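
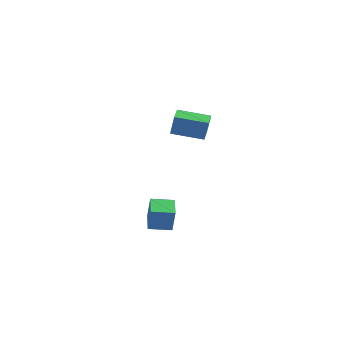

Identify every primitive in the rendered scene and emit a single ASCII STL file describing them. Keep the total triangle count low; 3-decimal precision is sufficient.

solid 
facet normal -0.598 0.764 0.245
outer loop
vertex -4.304 3.518 2.982
vertex -3.08 4.578 2.664
vertex -4.684 3.601 1.794
endloop
endfacet
facet normal -0.742 -0.642 0.193
outer loop
vertex -4.2 2.982 1.596
vertex -4.304 3.518 2.982
vertex -4.684 3.601 1.794
endloop
endfacet
facet normal -0.598 0.764 0.245
outer loop
vertex -4.684 3.601 1.794
vertex -3.08 4.578 2.664
vertex -3.46 4.661 1.476
endloop
endfacet
facet normal -0.304 0.066 -0.950
outer loop
vertex -3.46 4.661 1.476
vertex -4.2 2.982 1.596
vertex -4.684 3.601 1.794
endloop
endfacet
facet normal 0.304 -0.066 0.950
outer loop
vertex -4.304 3.518 2.982
vertex -2.596 3.959 2.466
vertex -3.08 4.578 2.664
endloop
endfacet
facet normal -0.742 -0.642 0.193
outer loop
vertex -3.82 2.899 2.784
vertex -4.304 3.518 2.982
vertex -4.2 2.982 1.596
endloop
endfacet
facet normal 0.304 -0.066 0.950
outer loop
vertex -3.82 2.899 2.784
vertex -2.596 3.959 2.466
vertex -4.304 3.518 2.982
endloop
endfacet
facet normal 0.742 0.642 -0.193
outer loop
vertex -3.08 4.578 2.664
vertex -2.596 3.959 2.466
vertex -3.46 4.661 1.476
endloop
endfacet
facet normal -0.304 0.066 -0.950
outer loop
vertex -2.976 4.042 1.278
vertex -4.2 2.982 1.596
vertex -3.46 4.661 1.476
endloop
endfacet
facet normal 0.742 0.642 -0.193
outer loop
vertex -3.46 4.661 1.476
vertex -2.596 3.959 2.466
vertex -2.976 4.042 1.278
endloop
endfacet
facet normal 0.598 -0.764 -0.245
outer loop
vertex -2.976 4.042 1.278
vertex -3.82 2.899 2.784
vertex -4.2 2.982 1.596
endloop
endfacet
facet normal 0.598 -0.764 -0.245
outer loop
vertex -2.596 3.959 2.466
vertex -3.82 2.899 2.784
vertex -2.976 4.042 1.278
endloop
endfacet
facet normal -0.735 0.621 0.274
outer loop
vertex 0.35 -2.253 0.263
vertex 1.014 -1.42 0.156
vertex 0.009 -2.133 -0.923
endloop
endfacet
facet normal -0.620 -0.778 0.100
outer loop
vertex 0.846 -2.84 -1.236
vertex 0.35 -2.253 0.263
vertex 0.009 -2.133 -0.923
endloop
endfacet
facet normal -0.735 0.620 0.275
outer loop
vertex 0.009 -2.133 -0.923
vertex 1.014 -1.42 0.156
vertex 0.672 -1.3 -1.03
endloop
endfacet
facet normal -0.276 0.097 -0.956
outer loop
vertex 0.672 -1.3 -1.03
vertex 0.846 -2.84 -1.236
vertex 0.009 -2.133 -0.923
endloop
endfacet
facet normal 0.276 -0.097 0.956
outer loop
vertex 0.35 -2.253 0.263
vertex 1.851 -2.127 -0.157
vertex 1.014 -1.42 0.156
endloop
endfacet
facet normal -0.620 -0.779 0.100
outer loop
vertex 1.188 -2.96 -0.05
vertex 0.35 -2.253 0.263
vertex 0.846 -2.84 -1.236
endloop
endfacet
facet normal 0.276 -0.097 0.956
outer loop
vertex 1.188 -2.96 -0.05
vertex 1.851 -2.127 -0.157
vertex 0.35 -2.253 0.263
endloop
endfacet
facet normal 0.620 0.778 -0.100
outer loop
vertex 1.014 -1.42 0.156
vertex 1.851 -2.127 -0.157
vertex 0.672 -1.3 -1.03
endloop
endfacet
facet normal -0.276 0.097 -0.956
outer loop
vertex 1.51 -2.007 -1.343
vertex 0.846 -2.84 -1.236
vertex 0.672 -1.3 -1.03
endloop
endfacet
facet normal 0.620 0.779 -0.099
outer loop
vertex 0.672 -1.3 -1.03
vertex 1.851 -2.127 -0.157
vertex 1.51 -2.007 -1.343
endloop
endfacet
facet normal 0.734 -0.621 -0.275
outer loop
vertex 1.51 -2.007 -1.343
vertex 1.188 -2.96 -0.05
vertex 0.846 -2.84 -1.236
endloop
endfacet
facet normal 0.735 -0.620 -0.274
outer loop
vertex 1.851 -2.127 -0.157
vertex 1.188 -2.96 -0.05
vertex 1.51 -2.007 -1.343
endloop
endfacet

endsolid


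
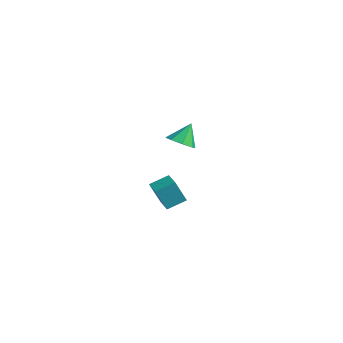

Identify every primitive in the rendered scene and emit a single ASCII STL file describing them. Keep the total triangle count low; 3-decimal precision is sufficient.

solid 
facet normal 0.078 -0.594 -0.801
outer loop
vertex 4.653 -0.679 3.431
vertex 4.003 -0.284 3.075
vertex 4.836 -0.175 3.075
endloop
endfacet
facet normal 0.792 0.134 0.596
outer loop
vertex 4.653 -0.679 3.431
vertex 4.836 -0.175 3.075
vertex 3.897 0.524 4.165
endloop
endfacet
facet normal 0.078 -0.593 -0.802
outer loop
vertex 4.836 -0.175 3.075
vertex 4.003 -0.284 3.075
vertex 4.53 0.265 2.72
endloop
endfacet
facet normal 0.723 0.662 0.198
outer loop
vertex 4.836 -0.175 3.075
vertex 4.53 0.265 2.72
vertex 3.897 0.524 4.165
endloop
endfacet
facet normal 0.078 -0.593 -0.801
outer loop
vertex 4.53 0.265 2.72
vertex 4.003 -0.284 3.075
vertex 3.916 0.384 2.572
endloop
endfacet
facet normal 0.209 0.974 -0.083
outer loop
vertex 4.53 0.265 2.72
vertex 3.916 0.384 2.572
vertex 3.897 0.524 4.165
endloop
endfacet
facet normal 0.076 -0.593 -0.801
outer loop
vertex 3.916 0.384 2.572
vertex 4.003 -0.284 3.075
vertex 3.352 0.112 2.72
endloop
endfacet
facet normal -0.451 0.889 -0.083
outer loop
vertex 3.916 0.384 2.572
vertex 3.352 0.112 2.72
vertex 3.897 0.524 4.165
endloop
endfacet
facet normal 0.077 -0.593 -0.802
outer loop
vertex 3.352 0.112 2.72
vertex 4.003 -0.284 3.075
vertex 3.17 -0.392 3.075
endloop
endfacet
facet normal -0.869 0.454 0.198
outer loop
vertex 3.352 0.112 2.72
vertex 3.17 -0.392 3.075
vertex 3.897 0.524 4.165
endloop
endfacet
facet normal 0.077 -0.594 -0.801
outer loop
vertex 3.17 -0.392 3.075
vertex 4.003 -0.284 3.075
vertex 3.475 -0.832 3.431
endloop
endfacet
facet normal -0.800 -0.073 0.595
outer loop
vertex 3.17 -0.392 3.075
vertex 3.475 -0.832 3.431
vertex 3.897 0.524 4.165
endloop
endfacet
facet normal 0.077 -0.594 -0.801
outer loop
vertex 3.475 -0.832 3.431
vertex 4.003 -0.284 3.075
vertex 4.089 -0.951 3.578
endloop
endfacet
facet normal -0.285 -0.386 0.877
outer loop
vertex 3.475 -0.832 3.431
vertex 4.089 -0.951 3.578
vertex 3.897 0.524 4.165
endloop
endfacet
facet normal 0.078 -0.594 -0.801
outer loop
vertex 4.089 -0.951 3.578
vertex 4.003 -0.284 3.075
vertex 4.653 -0.679 3.431
endloop
endfacet
facet normal 0.374 -0.301 0.878
outer loop
vertex 4.089 -0.951 3.578
vertex 4.653 -0.679 3.431
vertex 3.897 0.524 4.165
endloop
endfacet
facet normal -0.929 0.357 -0.095
outer loop
vertex -0.953 1.553 -3.242
vertex -0.585 2.637 -2.767
vertex -0.604 2.074 -4.703
endloop
endfacet
facet normal -0.297 -0.875 -0.383
outer loop
vertex 0.465 1.663 -4.593
vertex -0.953 1.553 -3.242
vertex -0.604 2.074 -4.703
endloop
endfacet
facet normal -0.929 0.358 -0.095
outer loop
vertex -0.604 2.074 -4.703
vertex -0.585 2.637 -2.767
vertex -0.235 3.158 -4.228
endloop
endfacet
facet normal 0.220 0.328 -0.919
outer loop
vertex -0.235 3.158 -4.228
vertex 0.465 1.663 -4.593
vertex -0.604 2.074 -4.703
endloop
endfacet
facet normal -0.221 -0.328 0.919
outer loop
vertex -0.953 1.553 -3.242
vertex 0.484 2.226 -2.657
vertex -0.585 2.637 -2.767
endloop
endfacet
facet normal -0.297 -0.875 -0.383
outer loop
vertex 0.115 1.142 -3.132
vertex -0.953 1.553 -3.242
vertex 0.465 1.663 -4.593
endloop
endfacet
facet normal -0.221 -0.327 0.919
outer loop
vertex 0.115 1.142 -3.132
vertex 0.484 2.226 -2.657
vertex -0.953 1.553 -3.242
endloop
endfacet
facet normal 0.297 0.875 0.383
outer loop
vertex -0.585 2.637 -2.767
vertex 0.484 2.226 -2.657
vertex -0.235 3.158 -4.228
endloop
endfacet
facet normal 0.221 0.328 -0.919
outer loop
vertex 0.833 2.747 -4.118
vertex 0.465 1.663 -4.593
vertex -0.235 3.158 -4.228
endloop
endfacet
facet normal 0.297 0.875 0.383
outer loop
vertex -0.235 3.158 -4.228
vertex 0.484 2.226 -2.657
vertex 0.833 2.747 -4.118
endloop
endfacet
facet normal 0.929 -0.357 0.095
outer loop
vertex 0.833 2.747 -4.118
vertex 0.115 1.142 -3.132
vertex 0.465 1.663 -4.593
endloop
endfacet
facet normal 0.929 -0.358 0.094
outer loop
vertex 0.484 2.226 -2.657
vertex 0.115 1.142 -3.132
vertex 0.833 2.747 -4.118
endloop
endfacet

endsolid


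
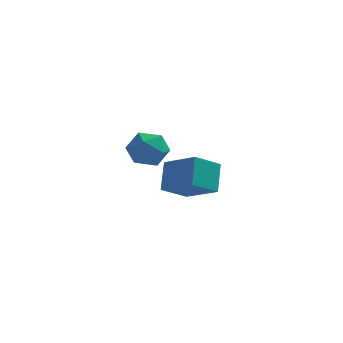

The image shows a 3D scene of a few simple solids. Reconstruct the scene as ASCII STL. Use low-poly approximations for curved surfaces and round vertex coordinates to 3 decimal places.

solid 
facet normal 0.024 -0.118 0.993
outer loop
vertex 0.154 -3.476 3.902
vertex 0.525 -4.396 3.784
vertex 1.143 -3.614 3.862
endloop
endfacet
facet normal 0.112 0.568 0.815
outer loop
vertex 0.154 -3.476 3.902
vertex 1.143 -3.614 3.862
vertex 0.727 -2.843 3.382
endloop
endfacet
facet normal -0.457 0.774 0.438
outer loop
vertex 0.154 -3.476 3.902
vertex 0.727 -2.843 3.382
vertex -0.147 -3.148 3.008
endloop
endfacet
facet normal -0.899 0.216 0.382
outer loop
vertex 0.154 -3.476 3.902
vertex -0.147 -3.148 3.008
vertex -0.272 -4.108 3.256
endloop
endfacet
facet normal -0.602 -0.336 0.725
outer loop
vertex 0.154 -3.476 3.902
vertex -0.272 -4.108 3.256
vertex 0.525 -4.396 3.784
endloop
endfacet
facet normal 0.685 0.614 0.392
outer loop
vertex 0.727 -2.843 3.382
vertex 1.143 -3.614 3.862
vertex 1.452 -3.372 2.944
endloop
endfacet
facet normal 0.541 -0.495 0.680
outer loop
vertex 1.143 -3.614 3.862
vertex 0.525 -4.396 3.784
vertex 1.327 -4.332 3.192
endloop
endfacet
facet normal -0.470 -0.848 0.247
outer loop
vertex 0.525 -4.396 3.784
vertex -0.272 -4.108 3.256
vertex 0.453 -4.637 2.818
endloop
endfacet
facet normal -0.950 0.044 -0.308
outer loop
vertex -0.272 -4.108 3.256
vertex -0.147 -3.148 3.008
vertex 0.037 -3.866 2.338
endloop
endfacet
facet normal -0.237 0.947 -0.219
outer loop
vertex -0.147 -3.148 3.008
vertex 0.727 -2.843 3.382
vertex 0.655 -3.084 2.416
endloop
endfacet
facet normal 0.899 -0.216 -0.382
outer loop
vertex 1.026 -4.004 2.298
vertex 1.452 -3.372 2.944
vertex 1.327 -4.332 3.192
endloop
endfacet
facet normal 0.457 -0.774 -0.438
outer loop
vertex 1.026 -4.004 2.298
vertex 1.327 -4.332 3.192
vertex 0.453 -4.637 2.818
endloop
endfacet
facet normal -0.112 -0.568 -0.815
outer loop
vertex 1.026 -4.004 2.298
vertex 0.453 -4.637 2.818
vertex 0.037 -3.866 2.338
endloop
endfacet
facet normal -0.024 0.118 -0.993
outer loop
vertex 1.026 -4.004 2.298
vertex 0.037 -3.866 2.338
vertex 0.655 -3.084 2.416
endloop
endfacet
facet normal 0.602 0.336 -0.725
outer loop
vertex 1.026 -4.004 2.298
vertex 0.655 -3.084 2.416
vertex 1.452 -3.372 2.944
endloop
endfacet
facet normal 0.950 -0.044 0.308
outer loop
vertex 1.327 -4.332 3.192
vertex 1.452 -3.372 2.944
vertex 1.143 -3.614 3.862
endloop
endfacet
facet normal 0.237 -0.947 0.219
outer loop
vertex 0.453 -4.637 2.818
vertex 1.327 -4.332 3.192
vertex 0.525 -4.396 3.784
endloop
endfacet
facet normal -0.685 -0.614 -0.392
outer loop
vertex 0.037 -3.866 2.338
vertex 0.453 -4.637 2.818
vertex -0.272 -4.108 3.256
endloop
endfacet
facet normal -0.541 0.495 -0.680
outer loop
vertex 0.655 -3.084 2.416
vertex 0.037 -3.866 2.338
vertex -0.147 -3.148 3.008
endloop
endfacet
facet normal 0.470 0.848 -0.247
outer loop
vertex 1.452 -3.372 2.944
vertex 0.655 -3.084 2.416
vertex 0.727 -2.843 3.382
endloop
endfacet
facet normal -0.622 -0.605 0.497
outer loop
vertex 1.831 0.659 0.899
vertex 0.29 1.565 0.072
vertex 1.872 -0.395 -0.332
endloop
endfacet
facet normal 0.782 -0.460 0.420
outer loop
vertex 2.85 0.555 -1.112
vertex 1.831 0.659 0.899
vertex 1.872 -0.395 -0.332
endloop
endfacet
facet normal -0.623 -0.605 0.497
outer loop
vertex 1.872 -0.395 -0.332
vertex 0.29 1.565 0.072
vertex 0.331 0.512 -1.159
endloop
endfacet
facet normal 0.025 -0.650 -0.760
outer loop
vertex 0.331 0.512 -1.159
vertex 2.85 0.555 -1.112
vertex 1.872 -0.395 -0.332
endloop
endfacet
facet normal -0.026 0.650 0.760
outer loop
vertex 1.831 0.659 0.899
vertex 1.268 2.515 -0.708
vertex 0.29 1.565 0.072
endloop
endfacet
facet normal 0.782 -0.461 0.420
outer loop
vertex 2.809 1.608 0.119
vertex 1.831 0.659 0.899
vertex 2.85 0.555 -1.112
endloop
endfacet
facet normal -0.025 0.650 0.760
outer loop
vertex 2.809 1.608 0.119
vertex 1.268 2.515 -0.708
vertex 1.831 0.659 0.899
endloop
endfacet
facet normal -0.782 0.460 -0.420
outer loop
vertex 0.29 1.565 0.072
vertex 1.268 2.515 -0.708
vertex 0.331 0.512 -1.159
endloop
endfacet
facet normal 0.025 -0.650 -0.759
outer loop
vertex 1.309 1.461 -1.939
vertex 2.85 0.555 -1.112
vertex 0.331 0.512 -1.159
endloop
endfacet
facet normal -0.782 0.460 -0.420
outer loop
vertex 0.331 0.512 -1.159
vertex 1.268 2.515 -0.708
vertex 1.309 1.461 -1.939
endloop
endfacet
facet normal 0.622 0.605 -0.497
outer loop
vertex 1.309 1.461 -1.939
vertex 2.809 1.608 0.119
vertex 2.85 0.555 -1.112
endloop
endfacet
facet normal 0.623 0.605 -0.497
outer loop
vertex 1.268 2.515 -0.708
vertex 2.809 1.608 0.119
vertex 1.309 1.461 -1.939
endloop
endfacet

endsolid


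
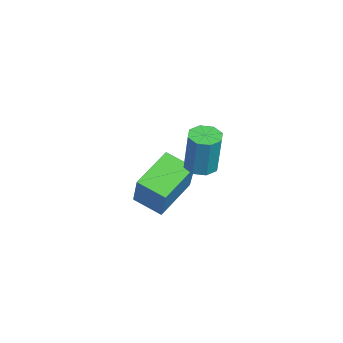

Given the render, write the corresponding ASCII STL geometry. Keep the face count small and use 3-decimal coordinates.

solid 
facet normal -0.171 -0.069 -0.983
outer loop
vertex 4.144 2.336 -0.379
vertex 3.456 2.17 -0.248
vertex 3.82 2.782 -0.354
endloop
endfacet
facet normal 0.791 0.585 -0.179
outer loop
vertex 4.144 2.336 -0.379
vertex 3.82 2.782 -0.354
vertex 4.492 2.477 1.616
endloop
endfacet
facet normal 0.791 0.586 -0.179
outer loop
vertex 4.492 2.477 1.616
vertex 3.82 2.782 -0.354
vertex 4.168 2.922 1.641
endloop
endfacet
facet normal 0.172 0.070 0.983
outer loop
vertex 4.492 2.477 1.616
vertex 4.168 2.922 1.641
vertex 3.804 2.31 1.748
endloop
endfacet
facet normal -0.170 -0.069 -0.983
outer loop
vertex 3.82 2.782 -0.354
vertex 3.456 2.17 -0.248
vertex 3.283 2.868 -0.267
endloop
endfacet
facet normal 0.143 0.985 -0.094
outer loop
vertex 3.82 2.782 -0.354
vertex 3.283 2.868 -0.267
vertex 4.168 2.922 1.641
endloop
endfacet
facet normal 0.144 0.985 -0.095
outer loop
vertex 4.168 2.922 1.641
vertex 3.283 2.868 -0.267
vertex 3.631 3.009 1.728
endloop
endfacet
facet normal 0.171 0.070 0.983
outer loop
vertex 4.168 2.922 1.641
vertex 3.631 3.009 1.728
vertex 3.804 2.31 1.748
endloop
endfacet
facet normal -0.172 -0.069 -0.983
outer loop
vertex 3.283 2.868 -0.267
vertex 3.456 2.17 -0.248
vertex 2.847 2.546 -0.168
endloop
endfacet
facet normal -0.587 0.808 0.045
outer loop
vertex 3.283 2.868 -0.267
vertex 2.847 2.546 -0.168
vertex 3.631 3.009 1.728
endloop
endfacet
facet normal -0.588 0.808 0.046
outer loop
vertex 3.631 3.009 1.728
vertex 2.847 2.546 -0.168
vertex 3.195 2.686 1.827
endloop
endfacet
facet normal 0.171 0.070 0.983
outer loop
vertex 3.631 3.009 1.728
vertex 3.195 2.686 1.827
vertex 3.804 2.31 1.748
endloop
endfacet
facet normal -0.172 -0.069 -0.983
outer loop
vertex 2.847 2.546 -0.168
vertex 3.456 2.17 -0.248
vertex 2.768 2.003 -0.116
endloop
endfacet
facet normal -0.975 0.157 0.159
outer loop
vertex 2.847 2.546 -0.168
vertex 2.768 2.003 -0.116
vertex 3.195 2.686 1.827
endloop
endfacet
facet normal -0.975 0.157 0.159
outer loop
vertex 3.195 2.686 1.827
vertex 2.768 2.003 -0.116
vertex 3.116 2.144 1.879
endloop
endfacet
facet normal 0.170 0.069 0.983
outer loop
vertex 3.195 2.686 1.827
vertex 3.116 2.144 1.879
vertex 3.804 2.31 1.748
endloop
endfacet
facet normal -0.172 -0.070 -0.983
outer loop
vertex 2.768 2.003 -0.116
vertex 3.456 2.17 -0.248
vertex 3.092 1.558 -0.141
endloop
endfacet
facet normal -0.791 -0.586 0.179
outer loop
vertex 2.768 2.003 -0.116
vertex 3.092 1.558 -0.141
vertex 3.116 2.144 1.879
endloop
endfacet
facet normal -0.791 -0.585 0.179
outer loop
vertex 3.116 2.144 1.879
vertex 3.092 1.558 -0.141
vertex 3.44 1.698 1.854
endloop
endfacet
facet normal 0.171 0.069 0.983
outer loop
vertex 3.116 2.144 1.879
vertex 3.44 1.698 1.854
vertex 3.804 2.31 1.748
endloop
endfacet
facet normal -0.171 -0.070 -0.983
outer loop
vertex 3.092 1.558 -0.141
vertex 3.456 2.17 -0.248
vertex 3.629 1.471 -0.228
endloop
endfacet
facet normal -0.144 -0.985 0.094
outer loop
vertex 3.092 1.558 -0.141
vertex 3.629 1.471 -0.228
vertex 3.44 1.698 1.854
endloop
endfacet
facet normal -0.142 -0.985 0.094
outer loop
vertex 3.44 1.698 1.854
vertex 3.629 1.471 -0.228
vertex 3.977 1.612 1.767
endloop
endfacet
facet normal 0.170 0.069 0.983
outer loop
vertex 3.44 1.698 1.854
vertex 3.977 1.612 1.767
vertex 3.804 2.31 1.748
endloop
endfacet
facet normal -0.171 -0.070 -0.983
outer loop
vertex 3.629 1.471 -0.228
vertex 3.456 2.17 -0.248
vertex 4.065 1.794 -0.327
endloop
endfacet
facet normal 0.588 -0.808 -0.045
outer loop
vertex 3.629 1.471 -0.228
vertex 4.065 1.794 -0.327
vertex 3.977 1.612 1.767
endloop
endfacet
facet normal 0.587 -0.808 -0.046
outer loop
vertex 3.977 1.612 1.767
vertex 4.065 1.794 -0.327
vertex 4.413 1.934 1.668
endloop
endfacet
facet normal 0.172 0.069 0.983
outer loop
vertex 3.977 1.612 1.767
vertex 4.413 1.934 1.668
vertex 3.804 2.31 1.748
endloop
endfacet
facet normal -0.170 -0.069 -0.983
outer loop
vertex 4.065 1.794 -0.327
vertex 3.456 2.17 -0.248
vertex 4.144 2.336 -0.379
endloop
endfacet
facet normal 0.975 -0.157 -0.159
outer loop
vertex 4.065 1.794 -0.327
vertex 4.144 2.336 -0.379
vertex 4.413 1.934 1.668
endloop
endfacet
facet normal 0.975 -0.157 -0.159
outer loop
vertex 4.413 1.934 1.668
vertex 4.144 2.336 -0.379
vertex 4.492 2.477 1.616
endloop
endfacet
facet normal 0.172 0.069 0.983
outer loop
vertex 4.413 1.934 1.668
vertex 4.492 2.477 1.616
vertex 3.804 2.31 1.748
endloop
endfacet
facet normal -0.515 -0.058 -0.855
outer loop
vertex 0.241 -0.46 -4.486
vertex -1.245 0.819 -3.678
vertex 0.957 0.694 -4.995
endloop
endfacet
facet normal 0.701 -0.603 -0.381
outer loop
vertex 2.085 0.821 -3.122
vertex 0.241 -0.46 -4.486
vertex 0.957 0.694 -4.995
endloop
endfacet
facet normal -0.515 -0.057 -0.855
outer loop
vertex 0.957 0.694 -4.995
vertex -1.245 0.819 -3.678
vertex -0.528 1.973 -4.187
endloop
endfacet
facet normal 0.494 0.795 -0.351
outer loop
vertex -0.528 1.973 -4.187
vertex 2.085 0.821 -3.122
vertex 0.957 0.694 -4.995
endloop
endfacet
facet normal -0.494 -0.796 0.351
outer loop
vertex 0.241 -0.46 -4.486
vertex -0.117 0.946 -1.805
vertex -1.245 0.819 -3.678
endloop
endfacet
facet normal 0.701 -0.603 -0.381
outer loop
vertex 1.368 -0.333 -2.613
vertex 0.241 -0.46 -4.486
vertex 2.085 0.821 -3.122
endloop
endfacet
facet normal -0.494 -0.795 0.351
outer loop
vertex 1.368 -0.333 -2.613
vertex -0.117 0.946 -1.805
vertex 0.241 -0.46 -4.486
endloop
endfacet
facet normal -0.701 0.603 0.381
outer loop
vertex -1.245 0.819 -3.678
vertex -0.117 0.946 -1.805
vertex -0.528 1.973 -4.187
endloop
endfacet
facet normal 0.494 0.796 -0.351
outer loop
vertex 0.599 2.1 -2.314
vertex 2.085 0.821 -3.122
vertex -0.528 1.973 -4.187
endloop
endfacet
facet normal -0.701 0.603 0.381
outer loop
vertex -0.528 1.973 -4.187
vertex -0.117 0.946 -1.805
vertex 0.599 2.1 -2.314
endloop
endfacet
facet normal 0.515 0.058 0.855
outer loop
vertex 0.599 2.1 -2.314
vertex 1.368 -0.333 -2.613
vertex 2.085 0.821 -3.122
endloop
endfacet
facet normal 0.515 0.058 0.855
outer loop
vertex -0.117 0.946 -1.805
vertex 1.368 -0.333 -2.613
vertex 0.599 2.1 -2.314
endloop
endfacet

endsolid


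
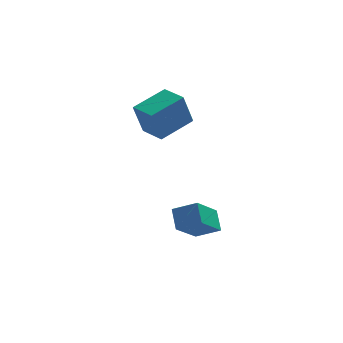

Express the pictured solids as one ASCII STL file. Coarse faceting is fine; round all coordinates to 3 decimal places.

solid 
facet normal -0.858 0.275 -0.435
outer loop
vertex 2.922 -2.402 -1.834
vertex 2.85 -1.475 -1.107
vertex 3.964 -1.271 -3.174
endloop
endfacet
facet normal 0.061 -0.786 -0.616
outer loop
vertex 5.07 -1.625 -2.613
vertex 2.922 -2.402 -1.834
vertex 3.964 -1.271 -3.174
endloop
endfacet
facet normal -0.858 0.275 -0.435
outer loop
vertex 3.964 -1.271 -3.174
vertex 2.85 -1.475 -1.107
vertex 3.892 -0.344 -2.447
endloop
endfacet
facet normal 0.511 0.555 -0.657
outer loop
vertex 3.892 -0.344 -2.447
vertex 5.07 -1.625 -2.613
vertex 3.964 -1.271 -3.174
endloop
endfacet
facet normal -0.511 -0.555 0.657
outer loop
vertex 2.922 -2.402 -1.834
vertex 3.956 -1.829 -0.546
vertex 2.85 -1.475 -1.107
endloop
endfacet
facet normal 0.061 -0.786 -0.616
outer loop
vertex 4.028 -2.756 -1.273
vertex 2.922 -2.402 -1.834
vertex 5.07 -1.625 -2.613
endloop
endfacet
facet normal -0.511 -0.555 0.657
outer loop
vertex 4.028 -2.756 -1.273
vertex 3.956 -1.829 -0.546
vertex 2.922 -2.402 -1.834
endloop
endfacet
facet normal -0.061 0.786 0.616
outer loop
vertex 2.85 -1.475 -1.107
vertex 3.956 -1.829 -0.546
vertex 3.892 -0.344 -2.447
endloop
endfacet
facet normal 0.511 0.555 -0.657
outer loop
vertex 4.998 -0.698 -1.886
vertex 5.07 -1.625 -2.613
vertex 3.892 -0.344 -2.447
endloop
endfacet
facet normal -0.061 0.786 0.616
outer loop
vertex 3.892 -0.344 -2.447
vertex 3.956 -1.829 -0.546
vertex 4.998 -0.698 -1.886
endloop
endfacet
facet normal 0.858 -0.275 0.435
outer loop
vertex 4.998 -0.698 -1.886
vertex 4.028 -2.756 -1.273
vertex 5.07 -1.625 -2.613
endloop
endfacet
facet normal 0.858 -0.275 0.435
outer loop
vertex 3.956 -1.829 -0.546
vertex 4.028 -2.756 -1.273
vertex 4.998 -0.698 -1.886
endloop
endfacet
facet normal -0.514 0.856 -0.052
outer loop
vertex 1.648 3.774 2.636
vertex 3.268 4.782 3.202
vertex 2.137 3.963 0.903
endloop
endfacet
facet normal -0.814 -0.506 -0.285
outer loop
vertex 2.872 2.738 0.978
vertex 1.648 3.774 2.636
vertex 2.137 3.963 0.903
endloop
endfacet
facet normal -0.514 0.856 -0.052
outer loop
vertex 2.137 3.963 0.903
vertex 3.268 4.782 3.202
vertex 3.757 4.97 1.47
endloop
endfacet
facet normal 0.271 0.104 -0.957
outer loop
vertex 3.757 4.97 1.47
vertex 2.872 2.738 0.978
vertex 2.137 3.963 0.903
endloop
endfacet
facet normal -0.270 -0.103 0.957
outer loop
vertex 1.648 3.774 2.636
vertex 4.003 3.557 3.277
vertex 3.268 4.782 3.202
endloop
endfacet
facet normal -0.814 -0.506 -0.285
outer loop
vertex 2.383 2.55 2.71
vertex 1.648 3.774 2.636
vertex 2.872 2.738 0.978
endloop
endfacet
facet normal -0.270 -0.104 0.957
outer loop
vertex 2.383 2.55 2.71
vertex 4.003 3.557 3.277
vertex 1.648 3.774 2.636
endloop
endfacet
facet normal 0.814 0.506 0.285
outer loop
vertex 3.268 4.782 3.202
vertex 4.003 3.557 3.277
vertex 3.757 4.97 1.47
endloop
endfacet
facet normal 0.270 0.104 -0.957
outer loop
vertex 4.492 3.746 1.544
vertex 2.872 2.738 0.978
vertex 3.757 4.97 1.47
endloop
endfacet
facet normal 0.814 0.506 0.285
outer loop
vertex 3.757 4.97 1.47
vertex 4.003 3.557 3.277
vertex 4.492 3.746 1.544
endloop
endfacet
facet normal 0.514 -0.856 0.052
outer loop
vertex 4.492 3.746 1.544
vertex 2.383 2.55 2.71
vertex 2.872 2.738 0.978
endloop
endfacet
facet normal 0.514 -0.856 0.052
outer loop
vertex 4.003 3.557 3.277
vertex 2.383 2.55 2.71
vertex 4.492 3.746 1.544
endloop
endfacet

endsolid


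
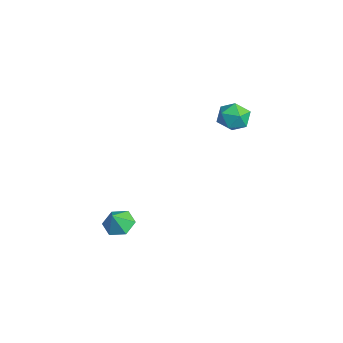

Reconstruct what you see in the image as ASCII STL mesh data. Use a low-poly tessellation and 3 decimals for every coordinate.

solid 
facet normal -0.321 0.946 0.031
outer loop
vertex 2.797 4.127 2.518
vertex 2.295 3.931 3.296
vertex 3.189 4.232 3.373
endloop
endfacet
facet normal 0.328 0.908 -0.262
outer loop
vertex 2.797 4.127 2.518
vertex 3.189 4.232 3.373
vertex 3.689 3.848 2.667
endloop
endfacet
facet normal 0.288 0.478 -0.830
outer loop
vertex 2.797 4.127 2.518
vertex 3.689 3.848 2.667
vertex 3.103 3.31 2.154
endloop
endfacet
facet normal -0.386 0.251 -0.888
outer loop
vertex 2.797 4.127 2.518
vertex 3.103 3.31 2.154
vertex 2.242 3.361 2.543
endloop
endfacet
facet normal -0.762 0.541 -0.356
outer loop
vertex 2.797 4.127 2.518
vertex 2.242 3.361 2.543
vertex 2.295 3.931 3.296
endloop
endfacet
facet normal 0.767 0.605 0.214
outer loop
vertex 3.689 3.848 2.667
vertex 3.189 4.232 3.373
vertex 3.738 3.479 3.537
endloop
endfacet
facet normal -0.284 0.668 0.688
outer loop
vertex 3.189 4.232 3.373
vertex 2.295 3.931 3.296
vertex 2.877 3.53 3.926
endloop
endfacet
facet normal -0.998 0.012 0.061
outer loop
vertex 2.295 3.931 3.296
vertex 2.242 3.361 2.543
vertex 2.291 2.992 3.413
endloop
endfacet
facet normal -0.388 -0.457 -0.800
outer loop
vertex 2.242 3.361 2.543
vertex 3.103 3.31 2.154
vertex 2.791 2.608 2.707
endloop
endfacet
facet normal 0.702 -0.091 -0.706
outer loop
vertex 3.103 3.31 2.154
vertex 3.689 3.848 2.667
vertex 3.685 2.909 2.784
endloop
endfacet
facet normal 0.386 -0.251 0.888
outer loop
vertex 3.183 2.713 3.562
vertex 3.738 3.479 3.537
vertex 2.877 3.53 3.926
endloop
endfacet
facet normal -0.288 -0.478 0.830
outer loop
vertex 3.183 2.713 3.562
vertex 2.877 3.53 3.926
vertex 2.291 2.992 3.413
endloop
endfacet
facet normal -0.328 -0.908 0.262
outer loop
vertex 3.183 2.713 3.562
vertex 2.291 2.992 3.413
vertex 2.791 2.608 2.707
endloop
endfacet
facet normal 0.321 -0.946 -0.031
outer loop
vertex 3.183 2.713 3.562
vertex 2.791 2.608 2.707
vertex 3.685 2.909 2.784
endloop
endfacet
facet normal 0.762 -0.541 0.356
outer loop
vertex 3.183 2.713 3.562
vertex 3.685 2.909 2.784
vertex 3.738 3.479 3.537
endloop
endfacet
facet normal 0.388 0.457 0.800
outer loop
vertex 2.877 3.53 3.926
vertex 3.738 3.479 3.537
vertex 3.189 4.232 3.373
endloop
endfacet
facet normal -0.702 0.091 0.706
outer loop
vertex 2.291 2.992 3.413
vertex 2.877 3.53 3.926
vertex 2.295 3.931 3.296
endloop
endfacet
facet normal -0.767 -0.605 -0.214
outer loop
vertex 2.791 2.608 2.707
vertex 2.291 2.992 3.413
vertex 2.242 3.361 2.543
endloop
endfacet
facet normal 0.284 -0.668 -0.688
outer loop
vertex 3.685 2.909 2.784
vertex 2.791 2.608 2.707
vertex 3.103 3.31 2.154
endloop
endfacet
facet normal 0.998 -0.012 -0.061
outer loop
vertex 3.738 3.479 3.537
vertex 3.685 2.909 2.784
vertex 3.689 3.848 2.667
endloop
endfacet
facet normal -0.338 0.403 -0.850
outer loop
vertex 3.017 -3.048 -4.377
vertex 2.601 -2.424 -3.916
vertex 3.429 -2.295 -4.184
endloop
endfacet
facet normal 0.865 -0.495 0.083
outer loop
vertex 3.017 -3.048 -4.377
vertex 3.429 -2.295 -4.184
vertex 2.979 -2.876 -2.964
endloop
endfacet
facet normal -0.338 0.403 -0.850
outer loop
vertex 3.429 -2.295 -4.184
vertex 2.601 -2.424 -3.916
vertex 3.013 -1.671 -3.723
endloop
endfacet
facet normal 0.863 0.252 0.438
outer loop
vertex 3.429 -2.295 -4.184
vertex 3.013 -1.671 -3.723
vertex 2.979 -2.876 -2.964
endloop
endfacet
facet normal -0.338 0.403 -0.851
outer loop
vertex 3.013 -1.671 -3.723
vertex 2.601 -2.424 -3.916
vertex 2.185 -1.801 -3.456
endloop
endfacet
facet normal 0.187 0.520 0.834
outer loop
vertex 3.013 -1.671 -3.723
vertex 2.185 -1.801 -3.456
vertex 2.979 -2.876 -2.964
endloop
endfacet
facet normal -0.338 0.403 -0.851
outer loop
vertex 2.185 -1.801 -3.456
vertex 2.601 -2.424 -3.916
vertex 1.773 -2.554 -3.649
endloop
endfacet
facet normal -0.485 0.042 0.873
outer loop
vertex 2.185 -1.801 -3.456
vertex 1.773 -2.554 -3.649
vertex 2.979 -2.876 -2.964
endloop
endfacet
facet normal -0.338 0.403 -0.851
outer loop
vertex 1.773 -2.554 -3.649
vertex 2.601 -2.424 -3.916
vertex 2.189 -3.178 -4.11
endloop
endfacet
facet normal -0.483 -0.705 0.519
outer loop
vertex 1.773 -2.554 -3.649
vertex 2.189 -3.178 -4.11
vertex 2.979 -2.876 -2.964
endloop
endfacet
facet normal -0.338 0.403 -0.851
outer loop
vertex 2.189 -3.178 -4.11
vertex 2.601 -2.424 -3.916
vertex 3.017 -3.048 -4.377
endloop
endfacet
facet normal 0.193 -0.973 0.124
outer loop
vertex 2.189 -3.178 -4.11
vertex 3.017 -3.048 -4.377
vertex 2.979 -2.876 -2.964
endloop
endfacet

endsolid


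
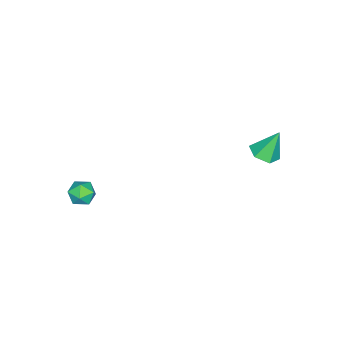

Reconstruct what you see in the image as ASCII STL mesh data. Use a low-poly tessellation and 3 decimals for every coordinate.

solid 
facet normal 0.225 -0.345 -0.911
outer loop
vertex -3.094 3.482 -1.86
vertex -3.658 2.975 -1.807
vertex -3.792 3.663 -2.101
endloop
endfacet
facet normal 0.211 0.970 0.117
outer loop
vertex -3.094 3.482 -1.86
vertex -3.792 3.663 -2.101
vertex -4.002 3.505 -0.413
endloop
endfacet
facet normal 0.225 -0.345 -0.911
outer loop
vertex -3.792 3.663 -2.101
vertex -3.658 2.975 -1.807
vertex -4.355 3.156 -2.048
endloop
endfacet
facet normal -0.670 0.742 -0.014
outer loop
vertex -3.792 3.663 -2.101
vertex -4.355 3.156 -2.048
vertex -4.002 3.505 -0.413
endloop
endfacet
facet normal 0.225 -0.346 -0.911
outer loop
vertex -4.355 3.156 -2.048
vertex -3.658 2.975 -1.807
vertex -4.222 2.469 -1.754
endloop
endfacet
facet normal -0.969 -0.090 0.228
outer loop
vertex -4.355 3.156 -2.048
vertex -4.222 2.469 -1.754
vertex -4.002 3.505 -0.413
endloop
endfacet
facet normal 0.224 -0.346 -0.911
outer loop
vertex -4.222 2.469 -1.754
vertex -3.658 2.975 -1.807
vertex -3.524 2.287 -1.513
endloop
endfacet
facet normal -0.390 -0.697 0.602
outer loop
vertex -4.222 2.469 -1.754
vertex -3.524 2.287 -1.513
vertex -4.002 3.505 -0.413
endloop
endfacet
facet normal 0.225 -0.345 -0.911
outer loop
vertex -3.524 2.287 -1.513
vertex -3.658 2.975 -1.807
vertex -2.96 2.794 -1.566
endloop
endfacet
facet normal 0.491 -0.470 0.734
outer loop
vertex -3.524 2.287 -1.513
vertex -2.96 2.794 -1.566
vertex -4.002 3.505 -0.413
endloop
endfacet
facet normal 0.225 -0.345 -0.911
outer loop
vertex -2.96 2.794 -1.566
vertex -3.658 2.975 -1.807
vertex -3.094 3.482 -1.86
endloop
endfacet
facet normal 0.792 0.364 0.491
outer loop
vertex -2.96 2.794 -1.566
vertex -3.094 3.482 -1.86
vertex -4.002 3.505 -0.413
endloop
endfacet
facet normal -0.602 0.755 0.259
outer loop
vertex 1.937 -2.461 -2.091
vertex 1.801 -2.776 -1.488
vertex 2.334 -2.335 -1.535
endloop
endfacet
facet normal -0.078 0.983 -0.167
outer loop
vertex 1.937 -2.461 -2.091
vertex 2.334 -2.335 -1.535
vertex 2.627 -2.418 -2.159
endloop
endfacet
facet normal -0.115 0.616 -0.780
outer loop
vertex 1.937 -2.461 -2.091
vertex 2.627 -2.418 -2.159
vertex 2.275 -2.912 -2.497
endloop
endfacet
facet normal -0.663 0.161 -0.731
outer loop
vertex 1.937 -2.461 -2.091
vertex 2.275 -2.912 -2.497
vertex 1.764 -3.133 -2.082
endloop
endfacet
facet normal -0.965 0.247 -0.088
outer loop
vertex 1.937 -2.461 -2.091
vertex 1.764 -3.133 -2.082
vertex 1.801 -2.776 -1.488
endloop
endfacet
facet normal 0.544 0.826 0.145
outer loop
vertex 2.627 -2.418 -2.159
vertex 2.334 -2.335 -1.535
vertex 2.916 -2.707 -1.598
endloop
endfacet
facet normal -0.306 0.459 0.834
outer loop
vertex 2.334 -2.335 -1.535
vertex 1.801 -2.776 -1.488
vertex 2.405 -2.928 -1.183
endloop
endfacet
facet normal -0.891 -0.362 0.273
outer loop
vertex 1.801 -2.776 -1.488
vertex 1.764 -3.133 -2.082
vertex 2.053 -3.422 -1.521
endloop
endfacet
facet normal -0.404 -0.502 -0.765
outer loop
vertex 1.764 -3.133 -2.082
vertex 2.275 -2.912 -2.497
vertex 2.346 -3.505 -2.145
endloop
endfacet
facet normal 0.484 0.232 -0.844
outer loop
vertex 2.275 -2.912 -2.497
vertex 2.627 -2.418 -2.159
vertex 2.879 -3.064 -2.192
endloop
endfacet
facet normal 0.663 -0.161 0.731
outer loop
vertex 2.743 -3.379 -1.589
vertex 2.916 -2.707 -1.598
vertex 2.405 -2.928 -1.183
endloop
endfacet
facet normal 0.115 -0.616 0.780
outer loop
vertex 2.743 -3.379 -1.589
vertex 2.405 -2.928 -1.183
vertex 2.053 -3.422 -1.521
endloop
endfacet
facet normal 0.078 -0.983 0.167
outer loop
vertex 2.743 -3.379 -1.589
vertex 2.053 -3.422 -1.521
vertex 2.346 -3.505 -2.145
endloop
endfacet
facet normal 0.602 -0.755 -0.259
outer loop
vertex 2.743 -3.379 -1.589
vertex 2.346 -3.505 -2.145
vertex 2.879 -3.064 -2.192
endloop
endfacet
facet normal 0.965 -0.247 0.088
outer loop
vertex 2.743 -3.379 -1.589
vertex 2.879 -3.064 -2.192
vertex 2.916 -2.707 -1.598
endloop
endfacet
facet normal 0.404 0.502 0.765
outer loop
vertex 2.405 -2.928 -1.183
vertex 2.916 -2.707 -1.598
vertex 2.334 -2.335 -1.535
endloop
endfacet
facet normal -0.484 -0.232 0.844
outer loop
vertex 2.053 -3.422 -1.521
vertex 2.405 -2.928 -1.183
vertex 1.801 -2.776 -1.488
endloop
endfacet
facet normal -0.544 -0.826 -0.145
outer loop
vertex 2.346 -3.505 -2.145
vertex 2.053 -3.422 -1.521
vertex 1.764 -3.133 -2.082
endloop
endfacet
facet normal 0.306 -0.459 -0.834
outer loop
vertex 2.879 -3.064 -2.192
vertex 2.346 -3.505 -2.145
vertex 2.275 -2.912 -2.497
endloop
endfacet
facet normal 0.891 0.362 -0.273
outer loop
vertex 2.916 -2.707 -1.598
vertex 2.879 -3.064 -2.192
vertex 2.627 -2.418 -2.159
endloop
endfacet

endsolid


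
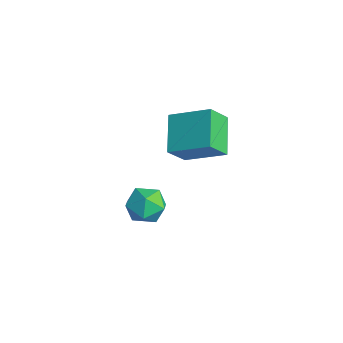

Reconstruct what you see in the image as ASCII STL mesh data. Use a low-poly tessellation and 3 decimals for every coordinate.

solid 
facet normal -0.633 -0.645 -0.428
outer loop
vertex -0.794 -1.085 -0.021
vertex -1.859 -0.505 0.679
vertex -0.945 -0.418 -0.804
endloop
endfacet
facet normal 0.761 -0.414 -0.500
outer loop
vertex -0.021 0.525 -0.179
vertex -0.794 -1.085 -0.021
vertex -0.945 -0.418 -0.804
endloop
endfacet
facet normal -0.633 -0.645 -0.428
outer loop
vertex -0.945 -0.418 -0.804
vertex -1.859 -0.505 0.679
vertex -2.01 0.163 -0.104
endloop
endfacet
facet normal -0.145 0.641 -0.753
outer loop
vertex -2.01 0.163 -0.104
vertex -0.021 0.525 -0.179
vertex -0.945 -0.418 -0.804
endloop
endfacet
facet normal 0.146 -0.642 0.753
outer loop
vertex -0.794 -1.085 -0.021
vertex -0.935 0.438 1.304
vertex -1.859 -0.505 0.679
endloop
endfacet
facet normal 0.761 -0.414 -0.500
outer loop
vertex 0.13 -0.143 0.604
vertex -0.794 -1.085 -0.021
vertex -0.021 0.525 -0.179
endloop
endfacet
facet normal 0.145 -0.642 0.753
outer loop
vertex 0.13 -0.143 0.604
vertex -0.935 0.438 1.304
vertex -0.794 -1.085 -0.021
endloop
endfacet
facet normal -0.761 0.414 0.500
outer loop
vertex -1.859 -0.505 0.679
vertex -0.935 0.438 1.304
vertex -2.01 0.163 -0.104
endloop
endfacet
facet normal -0.145 0.642 -0.753
outer loop
vertex -1.086 1.105 0.521
vertex -0.021 0.525 -0.179
vertex -2.01 0.163 -0.104
endloop
endfacet
facet normal -0.761 0.414 0.500
outer loop
vertex -2.01 0.163 -0.104
vertex -0.935 0.438 1.304
vertex -1.086 1.105 0.521
endloop
endfacet
facet normal 0.633 0.645 0.428
outer loop
vertex -1.086 1.105 0.521
vertex 0.13 -0.143 0.604
vertex -0.021 0.525 -0.179
endloop
endfacet
facet normal 0.633 0.645 0.428
outer loop
vertex -0.935 0.438 1.304
vertex 0.13 -0.143 0.604
vertex -1.086 1.105 0.521
endloop
endfacet
facet normal -0.367 0.916 0.159
outer loop
vertex 2.07 -2.574 0.568
vertex 1.486 -2.843 0.769
vertex 1.974 -2.725 1.217
endloop
endfacet
facet normal 0.340 0.904 0.261
outer loop
vertex 2.07 -2.574 0.568
vertex 1.974 -2.725 1.217
vertex 2.564 -2.862 0.922
endloop
endfacet
facet normal 0.645 0.681 -0.346
outer loop
vertex 2.07 -2.574 0.568
vertex 2.564 -2.862 0.922
vertex 2.44 -3.064 0.293
endloop
endfacet
facet normal 0.127 0.557 -0.821
outer loop
vertex 2.07 -2.574 0.568
vertex 2.44 -3.064 0.293
vertex 1.774 -3.052 0.198
endloop
endfacet
facet normal -0.498 0.702 -0.508
outer loop
vertex 2.07 -2.574 0.568
vertex 1.774 -3.052 0.198
vertex 1.486 -2.843 0.769
endloop
endfacet
facet normal 0.482 0.422 0.768
outer loop
vertex 2.564 -2.862 0.922
vertex 1.974 -2.725 1.217
vertex 2.286 -3.308 1.342
endloop
endfacet
facet normal -0.662 0.442 0.605
outer loop
vertex 1.974 -2.725 1.217
vertex 1.486 -2.843 0.769
vertex 1.62 -3.296 1.247
endloop
endfacet
facet normal -0.874 0.096 -0.476
outer loop
vertex 1.486 -2.843 0.769
vertex 1.774 -3.052 0.198
vertex 1.496 -3.498 0.618
endloop
endfacet
facet normal 0.137 -0.137 -0.981
outer loop
vertex 1.774 -3.052 0.198
vertex 2.44 -3.064 0.293
vertex 2.086 -3.635 0.323
endloop
endfacet
facet normal 0.975 0.064 -0.213
outer loop
vertex 2.44 -3.064 0.293
vertex 2.564 -2.862 0.922
vertex 2.574 -3.517 0.771
endloop
endfacet
facet normal -0.127 -0.557 0.821
outer loop
vertex 1.99 -3.786 0.972
vertex 2.286 -3.308 1.342
vertex 1.62 -3.296 1.247
endloop
endfacet
facet normal -0.645 -0.681 0.346
outer loop
vertex 1.99 -3.786 0.972
vertex 1.62 -3.296 1.247
vertex 1.496 -3.498 0.618
endloop
endfacet
facet normal -0.340 -0.904 -0.261
outer loop
vertex 1.99 -3.786 0.972
vertex 1.496 -3.498 0.618
vertex 2.086 -3.635 0.323
endloop
endfacet
facet normal 0.367 -0.916 -0.159
outer loop
vertex 1.99 -3.786 0.972
vertex 2.086 -3.635 0.323
vertex 2.574 -3.517 0.771
endloop
endfacet
facet normal 0.498 -0.702 0.508
outer loop
vertex 1.99 -3.786 0.972
vertex 2.574 -3.517 0.771
vertex 2.286 -3.308 1.342
endloop
endfacet
facet normal -0.137 0.137 0.981
outer loop
vertex 1.62 -3.296 1.247
vertex 2.286 -3.308 1.342
vertex 1.974 -2.725 1.217
endloop
endfacet
facet normal -0.975 -0.064 0.213
outer loop
vertex 1.496 -3.498 0.618
vertex 1.62 -3.296 1.247
vertex 1.486 -2.843 0.769
endloop
endfacet
facet normal -0.482 -0.422 -0.768
outer loop
vertex 2.086 -3.635 0.323
vertex 1.496 -3.498 0.618
vertex 1.774 -3.052 0.198
endloop
endfacet
facet normal 0.662 -0.442 -0.605
outer loop
vertex 2.574 -3.517 0.771
vertex 2.086 -3.635 0.323
vertex 2.44 -3.064 0.293
endloop
endfacet
facet normal 0.874 -0.096 0.476
outer loop
vertex 2.286 -3.308 1.342
vertex 2.574 -3.517 0.771
vertex 2.564 -2.862 0.922
endloop
endfacet

endsolid


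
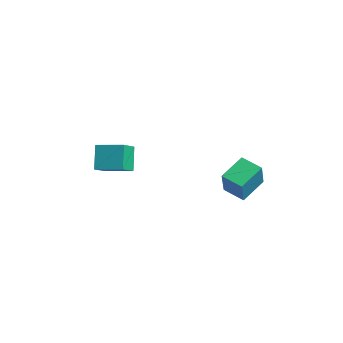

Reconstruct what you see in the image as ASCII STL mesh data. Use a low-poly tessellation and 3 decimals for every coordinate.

solid 
facet normal -0.723 -0.669 -0.171
outer loop
vertex -3.209 -2.527 1.745
vertex -4.052 -1.99 3.205
vertex -4.054 -1.381 0.835
endloop
endfacet
facet normal 0.476 -0.304 -0.825
outer loop
vertex -2.788 -0.21 1.135
vertex -3.209 -2.527 1.745
vertex -4.054 -1.381 0.835
endloop
endfacet
facet normal -0.724 -0.669 -0.171
outer loop
vertex -4.054 -1.381 0.835
vertex -4.052 -1.99 3.205
vertex -4.897 -0.843 2.296
endloop
endfacet
facet normal -0.500 0.678 -0.538
outer loop
vertex -4.897 -0.843 2.296
vertex -2.788 -0.21 1.135
vertex -4.054 -1.381 0.835
endloop
endfacet
facet normal 0.500 -0.678 0.538
outer loop
vertex -3.209 -2.527 1.745
vertex -2.786 -0.819 3.505
vertex -4.052 -1.99 3.205
endloop
endfacet
facet normal 0.476 -0.304 -0.825
outer loop
vertex -1.943 -1.357 2.044
vertex -3.209 -2.527 1.745
vertex -2.788 -0.21 1.135
endloop
endfacet
facet normal 0.500 -0.678 0.538
outer loop
vertex -1.943 -1.357 2.044
vertex -2.786 -0.819 3.505
vertex -3.209 -2.527 1.745
endloop
endfacet
facet normal -0.476 0.303 0.825
outer loop
vertex -4.052 -1.99 3.205
vertex -2.786 -0.819 3.505
vertex -4.897 -0.843 2.296
endloop
endfacet
facet normal -0.500 0.679 -0.538
outer loop
vertex -3.631 0.327 2.595
vertex -2.788 -0.21 1.135
vertex -4.897 -0.843 2.296
endloop
endfacet
facet normal -0.476 0.304 0.825
outer loop
vertex -4.897 -0.843 2.296
vertex -2.786 -0.819 3.505
vertex -3.631 0.327 2.595
endloop
endfacet
facet normal 0.723 0.669 0.172
outer loop
vertex -3.631 0.327 2.595
vertex -1.943 -1.357 2.044
vertex -2.788 -0.21 1.135
endloop
endfacet
facet normal 0.723 0.669 0.171
outer loop
vertex -2.786 -0.819 3.505
vertex -1.943 -1.357 2.044
vertex -3.631 0.327 2.595
endloop
endfacet
facet normal -0.398 0.319 -0.860
outer loop
vertex 2.588 2.629 1.543
vertex 2.135 4.212 2.341
vertex 3.825 3.17 1.171
endloop
endfacet
facet normal 0.247 -0.865 -0.436
outer loop
vertex 4.625 2.528 2.899
vertex 2.588 2.629 1.543
vertex 3.825 3.17 1.171
endloop
endfacet
facet normal -0.398 0.319 -0.860
outer loop
vertex 3.825 3.17 1.171
vertex 2.135 4.212 2.341
vertex 3.371 4.753 1.969
endloop
endfacet
facet normal 0.883 0.387 -0.265
outer loop
vertex 3.371 4.753 1.969
vertex 4.625 2.528 2.899
vertex 3.825 3.17 1.171
endloop
endfacet
facet normal -0.883 -0.387 0.265
outer loop
vertex 2.588 2.629 1.543
vertex 2.935 3.57 4.069
vertex 2.135 4.212 2.341
endloop
endfacet
facet normal 0.247 -0.865 -0.436
outer loop
vertex 3.389 1.987 3.271
vertex 2.588 2.629 1.543
vertex 4.625 2.528 2.899
endloop
endfacet
facet normal -0.883 -0.387 0.265
outer loop
vertex 3.389 1.987 3.271
vertex 2.935 3.57 4.069
vertex 2.588 2.629 1.543
endloop
endfacet
facet normal -0.247 0.865 0.436
outer loop
vertex 2.135 4.212 2.341
vertex 2.935 3.57 4.069
vertex 3.371 4.753 1.969
endloop
endfacet
facet normal 0.883 0.387 -0.266
outer loop
vertex 4.172 4.111 3.697
vertex 4.625 2.528 2.899
vertex 3.371 4.753 1.969
endloop
endfacet
facet normal -0.247 0.865 0.436
outer loop
vertex 3.371 4.753 1.969
vertex 2.935 3.57 4.069
vertex 4.172 4.111 3.697
endloop
endfacet
facet normal 0.399 -0.319 0.860
outer loop
vertex 4.172 4.111 3.697
vertex 3.389 1.987 3.271
vertex 4.625 2.528 2.899
endloop
endfacet
facet normal 0.398 -0.319 0.860
outer loop
vertex 2.935 3.57 4.069
vertex 3.389 1.987 3.271
vertex 4.172 4.111 3.697
endloop
endfacet

endsolid


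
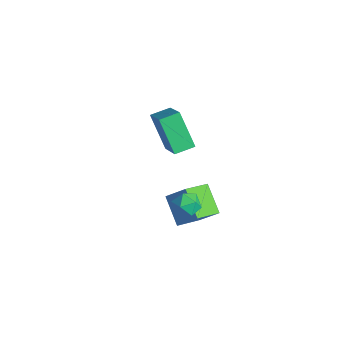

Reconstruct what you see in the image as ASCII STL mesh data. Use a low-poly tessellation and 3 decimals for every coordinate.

solid 
facet normal -0.548 -0.429 -0.718
outer loop
vertex 1.895 0.829 -0.111
vertex 0.577 0.984 0.802
vertex 1.641 2.14 -0.7
endloop
endfacet
facet normal 0.818 -0.096 -0.567
outer loop
vertex 2.403 2.736 0.298
vertex 1.895 0.829 -0.111
vertex 1.641 2.14 -0.7
endloop
endfacet
facet normal -0.548 -0.429 -0.718
outer loop
vertex 1.641 2.14 -0.7
vertex 0.577 0.984 0.802
vertex 0.323 2.295 0.213
endloop
endfacet
facet normal -0.174 0.898 -0.404
outer loop
vertex 0.323 2.295 0.213
vertex 2.403 2.736 0.298
vertex 1.641 2.14 -0.7
endloop
endfacet
facet normal 0.174 -0.898 0.404
outer loop
vertex 1.895 0.829 -0.111
vertex 1.339 1.58 1.8
vertex 0.577 0.984 0.802
endloop
endfacet
facet normal 0.818 -0.096 -0.567
outer loop
vertex 2.657 1.425 0.887
vertex 1.895 0.829 -0.111
vertex 2.403 2.736 0.298
endloop
endfacet
facet normal 0.174 -0.898 0.404
outer loop
vertex 2.657 1.425 0.887
vertex 1.339 1.58 1.8
vertex 1.895 0.829 -0.111
endloop
endfacet
facet normal -0.818 0.096 0.567
outer loop
vertex 0.577 0.984 0.802
vertex 1.339 1.58 1.8
vertex 0.323 2.295 0.213
endloop
endfacet
facet normal -0.174 0.898 -0.404
outer loop
vertex 1.085 2.891 1.211
vertex 2.403 2.736 0.298
vertex 0.323 2.295 0.213
endloop
endfacet
facet normal -0.818 0.096 0.567
outer loop
vertex 0.323 2.295 0.213
vertex 1.339 1.58 1.8
vertex 1.085 2.891 1.211
endloop
endfacet
facet normal 0.548 0.429 0.718
outer loop
vertex 1.085 2.891 1.211
vertex 2.657 1.425 0.887
vertex 2.403 2.736 0.298
endloop
endfacet
facet normal 0.548 0.429 0.718
outer loop
vertex 1.339 1.58 1.8
vertex 2.657 1.425 0.887
vertex 1.085 2.891 1.211
endloop
endfacet
facet normal 0.041 0.471 0.881
outer loop
vertex 2.157 1.652 2.197
vertex 2.105 1.005 2.545
vertex 2.766 1.277 2.369
endloop
endfacet
facet normal 0.403 0.831 0.384
outer loop
vertex 2.157 1.652 2.197
vertex 2.766 1.277 2.369
vertex 2.71 1.607 1.714
endloop
endfacet
facet normal -0.048 0.988 -0.147
outer loop
vertex 2.157 1.652 2.197
vertex 2.71 1.607 1.714
vertex 2.014 1.539 1.484
endloop
endfacet
facet normal -0.689 0.725 0.023
outer loop
vertex 2.157 1.652 2.197
vertex 2.014 1.539 1.484
vertex 1.64 1.167 1.998
endloop
endfacet
facet normal -0.634 0.405 0.659
outer loop
vertex 2.157 1.652 2.197
vertex 1.64 1.167 1.998
vertex 2.105 1.005 2.545
endloop
endfacet
facet normal 0.908 0.400 0.124
outer loop
vertex 2.71 1.607 1.714
vertex 2.766 1.277 2.369
vertex 3.0 0.933 1.762
endloop
endfacet
facet normal 0.323 -0.184 0.928
outer loop
vertex 2.766 1.277 2.369
vertex 2.105 1.005 2.545
vertex 2.626 0.561 2.276
endloop
endfacet
facet normal -0.770 -0.291 0.568
outer loop
vertex 2.105 1.005 2.545
vertex 1.64 1.167 1.998
vertex 1.93 0.493 2.046
endloop
endfacet
facet normal -0.858 0.228 -0.460
outer loop
vertex 1.64 1.167 1.998
vertex 2.014 1.539 1.484
vertex 1.874 0.823 1.391
endloop
endfacet
facet normal 0.179 0.655 -0.734
outer loop
vertex 2.014 1.539 1.484
vertex 2.71 1.607 1.714
vertex 2.535 1.095 1.215
endloop
endfacet
facet normal 0.689 -0.725 -0.023
outer loop
vertex 2.483 0.448 1.563
vertex 3.0 0.933 1.762
vertex 2.626 0.561 2.276
endloop
endfacet
facet normal 0.048 -0.988 0.147
outer loop
vertex 2.483 0.448 1.563
vertex 2.626 0.561 2.276
vertex 1.93 0.493 2.046
endloop
endfacet
facet normal -0.403 -0.831 -0.384
outer loop
vertex 2.483 0.448 1.563
vertex 1.93 0.493 2.046
vertex 1.874 0.823 1.391
endloop
endfacet
facet normal -0.041 -0.471 -0.881
outer loop
vertex 2.483 0.448 1.563
vertex 1.874 0.823 1.391
vertex 2.535 1.095 1.215
endloop
endfacet
facet normal 0.634 -0.405 -0.659
outer loop
vertex 2.483 0.448 1.563
vertex 2.535 1.095 1.215
vertex 3.0 0.933 1.762
endloop
endfacet
facet normal 0.858 -0.228 0.460
outer loop
vertex 2.626 0.561 2.276
vertex 3.0 0.933 1.762
vertex 2.766 1.277 2.369
endloop
endfacet
facet normal -0.179 -0.655 0.734
outer loop
vertex 1.93 0.493 2.046
vertex 2.626 0.561 2.276
vertex 2.105 1.005 2.545
endloop
endfacet
facet normal -0.908 -0.400 -0.124
outer loop
vertex 1.874 0.823 1.391
vertex 1.93 0.493 2.046
vertex 1.64 1.167 1.998
endloop
endfacet
facet normal -0.323 0.184 -0.928
outer loop
vertex 2.535 1.095 1.215
vertex 1.874 0.823 1.391
vertex 2.014 1.539 1.484
endloop
endfacet
facet normal 0.770 0.291 -0.568
outer loop
vertex 3.0 0.933 1.762
vertex 2.535 1.095 1.215
vertex 2.71 1.607 1.714
endloop
endfacet
facet normal -0.754 0.203 -0.624
outer loop
vertex -4.724 3.166 1.067
vertex -4.589 4.194 1.238
vertex -3.411 3.253 -0.491
endloop
endfacet
facet normal -0.129 -0.978 -0.163
outer loop
vertex -1.751 2.806 0.882
vertex -4.724 3.166 1.067
vertex -3.411 3.253 -0.491
endloop
endfacet
facet normal -0.754 0.203 -0.624
outer loop
vertex -3.411 3.253 -0.491
vertex -4.589 4.194 1.238
vertex -3.276 4.28 -0.32
endloop
endfacet
facet normal 0.644 0.043 -0.764
outer loop
vertex -3.276 4.28 -0.32
vertex -1.751 2.806 0.882
vertex -3.411 3.253 -0.491
endloop
endfacet
facet normal -0.644 -0.043 0.764
outer loop
vertex -4.724 3.166 1.067
vertex -2.929 3.747 2.611
vertex -4.589 4.194 1.238
endloop
endfacet
facet normal -0.129 -0.978 -0.162
outer loop
vertex -3.064 2.72 2.44
vertex -4.724 3.166 1.067
vertex -1.751 2.806 0.882
endloop
endfacet
facet normal -0.644 -0.043 0.764
outer loop
vertex -3.064 2.72 2.44
vertex -2.929 3.747 2.611
vertex -4.724 3.166 1.067
endloop
endfacet
facet normal 0.129 0.978 0.163
outer loop
vertex -4.589 4.194 1.238
vertex -2.929 3.747 2.611
vertex -3.276 4.28 -0.32
endloop
endfacet
facet normal 0.644 0.043 -0.764
outer loop
vertex -1.616 3.834 1.053
vertex -1.751 2.806 0.882
vertex -3.276 4.28 -0.32
endloop
endfacet
facet normal 0.128 0.978 0.163
outer loop
vertex -3.276 4.28 -0.32
vertex -2.929 3.747 2.611
vertex -1.616 3.834 1.053
endloop
endfacet
facet normal 0.754 -0.203 0.624
outer loop
vertex -1.616 3.834 1.053
vertex -3.064 2.72 2.44
vertex -1.751 2.806 0.882
endloop
endfacet
facet normal 0.754 -0.203 0.624
outer loop
vertex -2.929 3.747 2.611
vertex -3.064 2.72 2.44
vertex -1.616 3.834 1.053
endloop
endfacet

endsolid


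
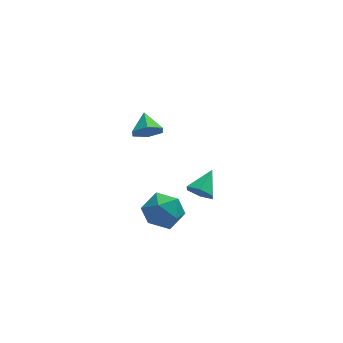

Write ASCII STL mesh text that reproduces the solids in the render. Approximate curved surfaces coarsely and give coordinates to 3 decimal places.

solid 
facet normal -0.522 -0.684 -0.510
outer loop
vertex 2.159 -1.214 -3.769
vertex 1.58 -0.614 -3.981
vertex 2.26 -0.754 -4.489
endloop
endfacet
facet normal 0.985 -0.171 0.029
outer loop
vertex 2.159 -1.214 -3.769
vertex 2.26 -0.754 -4.489
vertex 2.44 0.514 -3.139
endloop
endfacet
facet normal -0.522 -0.684 -0.510
outer loop
vertex 2.26 -0.754 -4.489
vertex 1.58 -0.614 -3.981
vertex 1.681 -0.154 -4.701
endloop
endfacet
facet normal 0.693 0.477 -0.541
outer loop
vertex 2.26 -0.754 -4.489
vertex 1.681 -0.154 -4.701
vertex 2.44 0.514 -3.139
endloop
endfacet
facet normal -0.522 -0.684 -0.510
outer loop
vertex 1.681 -0.154 -4.701
vertex 1.58 -0.614 -3.981
vertex 1.001 -0.014 -4.193
endloop
endfacet
facet normal -0.077 0.930 -0.360
outer loop
vertex 1.681 -0.154 -4.701
vertex 1.001 -0.014 -4.193
vertex 2.44 0.514 -3.139
endloop
endfacet
facet normal -0.521 -0.683 -0.511
outer loop
vertex 1.001 -0.014 -4.193
vertex 1.58 -0.614 -3.981
vertex 0.9 -0.475 -3.474
endloop
endfacet
facet normal -0.556 0.733 0.392
outer loop
vertex 1.001 -0.014 -4.193
vertex 0.9 -0.475 -3.474
vertex 2.44 0.514 -3.139
endloop
endfacet
facet normal -0.521 -0.684 -0.511
outer loop
vertex 0.9 -0.475 -3.474
vertex 1.58 -0.614 -3.981
vertex 1.479 -1.074 -3.262
endloop
endfacet
facet normal -0.264 0.085 0.961
outer loop
vertex 0.9 -0.475 -3.474
vertex 1.479 -1.074 -3.262
vertex 2.44 0.514 -3.139
endloop
endfacet
facet normal -0.521 -0.684 -0.511
outer loop
vertex 1.479 -1.074 -3.262
vertex 1.58 -0.614 -3.981
vertex 2.159 -1.214 -3.769
endloop
endfacet
facet normal 0.506 -0.367 0.780
outer loop
vertex 1.479 -1.074 -3.262
vertex 2.159 -1.214 -3.769
vertex 2.44 0.514 -3.139
endloop
endfacet
facet normal 0.015 -0.861 -0.509
outer loop
vertex -0.665 -2.492 2.862
vertex -1.47 -2.695 3.182
vertex -1.395 -2.243 2.419
endloop
endfacet
facet normal 0.482 0.807 -0.342
outer loop
vertex -0.665 -2.492 2.862
vertex -1.395 -2.243 2.419
vertex -1.49 -1.585 3.838
endloop
endfacet
facet normal 0.016 -0.861 -0.508
outer loop
vertex -1.395 -2.243 2.419
vertex -1.47 -2.695 3.182
vertex -2.201 -2.446 2.738
endloop
endfacet
facet normal -0.372 0.832 -0.411
outer loop
vertex -1.395 -2.243 2.419
vertex -2.201 -2.446 2.738
vertex -1.49 -1.585 3.838
endloop
endfacet
facet normal 0.016 -0.861 -0.508
outer loop
vertex -2.201 -2.446 2.738
vertex -1.47 -2.695 3.182
vertex -2.276 -2.898 3.501
endloop
endfacet
facet normal -0.863 0.467 0.192
outer loop
vertex -2.201 -2.446 2.738
vertex -2.276 -2.898 3.501
vertex -1.49 -1.585 3.838
endloop
endfacet
facet normal 0.015 -0.860 -0.510
outer loop
vertex -2.276 -2.898 3.501
vertex -1.47 -2.695 3.182
vertex -1.545 -3.148 3.944
endloop
endfacet
facet normal -0.498 0.076 0.864
outer loop
vertex -2.276 -2.898 3.501
vertex -1.545 -3.148 3.944
vertex -1.49 -1.585 3.838
endloop
endfacet
facet normal 0.016 -0.860 -0.510
outer loop
vertex -1.545 -3.148 3.944
vertex -1.47 -2.695 3.182
vertex -0.74 -2.944 3.625
endloop
endfacet
facet normal 0.357 0.051 0.933
outer loop
vertex -1.545 -3.148 3.944
vertex -0.74 -2.944 3.625
vertex -1.49 -1.585 3.838
endloop
endfacet
facet normal 0.015 -0.861 -0.509
outer loop
vertex -0.74 -2.944 3.625
vertex -1.47 -2.695 3.182
vertex -0.665 -2.492 2.862
endloop
endfacet
facet normal 0.847 0.416 0.330
outer loop
vertex -0.74 -2.944 3.625
vertex -0.665 -2.492 2.862
vertex -1.49 -1.585 3.838
endloop
endfacet
facet normal -0.683 0.637 0.357
outer loop
vertex -1.365 -2.524 -2.759
vertex -1.967 -3.468 -2.225
vertex -1.079 -2.866 -1.601
endloop
endfacet
facet normal -0.047 0.955 0.294
outer loop
vertex -1.365 -2.524 -2.759
vertex -1.079 -2.866 -1.601
vertex -0.178 -2.575 -2.403
endloop
endfacet
facet normal 0.156 0.908 -0.389
outer loop
vertex -1.365 -2.524 -2.759
vertex -0.178 -2.575 -2.403
vertex -0.509 -2.997 -3.522
endloop
endfacet
facet normal -0.355 0.562 -0.747
outer loop
vertex -1.365 -2.524 -2.759
vertex -0.509 -2.997 -3.522
vertex -1.615 -3.549 -3.411
endloop
endfacet
facet normal -0.873 0.395 -0.286
outer loop
vertex -1.365 -2.524 -2.759
vertex -1.615 -3.549 -3.411
vertex -1.967 -3.468 -2.225
endloop
endfacet
facet normal 0.422 0.589 0.689
outer loop
vertex -0.178 -2.575 -2.403
vertex -1.079 -2.866 -1.601
vertex -0.045 -3.551 -1.649
endloop
endfacet
facet normal -0.607 0.076 0.791
outer loop
vertex -1.079 -2.866 -1.601
vertex -1.967 -3.468 -2.225
vertex -1.151 -4.103 -1.538
endloop
endfacet
facet normal -0.915 -0.318 -0.250
outer loop
vertex -1.967 -3.468 -2.225
vertex -1.615 -3.549 -3.411
vertex -1.482 -4.525 -2.657
endloop
endfacet
facet normal -0.077 -0.046 -0.996
outer loop
vertex -1.615 -3.549 -3.411
vertex -0.509 -2.997 -3.522
vertex -0.581 -4.234 -3.459
endloop
endfacet
facet normal 0.750 0.514 -0.416
outer loop
vertex -0.509 -2.997 -3.522
vertex -0.178 -2.575 -2.403
vertex 0.307 -3.632 -2.835
endloop
endfacet
facet normal 0.355 -0.562 0.747
outer loop
vertex -0.295 -4.576 -2.301
vertex -0.045 -3.551 -1.649
vertex -1.151 -4.103 -1.538
endloop
endfacet
facet normal -0.156 -0.908 0.389
outer loop
vertex -0.295 -4.576 -2.301
vertex -1.151 -4.103 -1.538
vertex -1.482 -4.525 -2.657
endloop
endfacet
facet normal 0.047 -0.955 -0.294
outer loop
vertex -0.295 -4.576 -2.301
vertex -1.482 -4.525 -2.657
vertex -0.581 -4.234 -3.459
endloop
endfacet
facet normal 0.683 -0.637 -0.357
outer loop
vertex -0.295 -4.576 -2.301
vertex -0.581 -4.234 -3.459
vertex 0.307 -3.632 -2.835
endloop
endfacet
facet normal 0.873 -0.395 0.286
outer loop
vertex -0.295 -4.576 -2.301
vertex 0.307 -3.632 -2.835
vertex -0.045 -3.551 -1.649
endloop
endfacet
facet normal 0.077 0.046 0.996
outer loop
vertex -1.151 -4.103 -1.538
vertex -0.045 -3.551 -1.649
vertex -1.079 -2.866 -1.601
endloop
endfacet
facet normal -0.750 -0.514 0.416
outer loop
vertex -1.482 -4.525 -2.657
vertex -1.151 -4.103 -1.538
vertex -1.967 -3.468 -2.225
endloop
endfacet
facet normal -0.422 -0.589 -0.689
outer loop
vertex -0.581 -4.234 -3.459
vertex -1.482 -4.525 -2.657
vertex -1.615 -3.549 -3.411
endloop
endfacet
facet normal 0.607 -0.076 -0.791
outer loop
vertex 0.307 -3.632 -2.835
vertex -0.581 -4.234 -3.459
vertex -0.509 -2.997 -3.522
endloop
endfacet
facet normal 0.915 0.318 0.250
outer loop
vertex -0.045 -3.551 -1.649
vertex 0.307 -3.632 -2.835
vertex -0.178 -2.575 -2.403
endloop
endfacet

endsolid


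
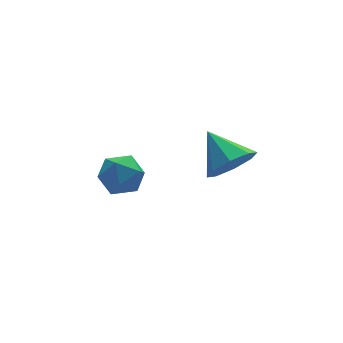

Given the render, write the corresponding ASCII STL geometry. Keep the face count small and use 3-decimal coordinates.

solid 
facet normal 0.186 -0.818 -0.545
outer loop
vertex 0.254 3.866 -3.473
vertex -0.009 3.454 -2.944
vertex -0.287 3.777 -3.524
endloop
endfacet
facet normal -0.102 0.881 -0.461
outer loop
vertex 0.254 3.866 -3.473
vertex -0.287 3.777 -3.524
vertex -0.231 4.426 -2.296
endloop
endfacet
facet normal 0.188 -0.817 -0.545
outer loop
vertex -0.287 3.777 -3.524
vertex -0.009 3.454 -2.944
vertex -0.665 3.498 -3.236
endloop
endfacet
facet normal -0.705 0.640 -0.306
outer loop
vertex -0.287 3.777 -3.524
vertex -0.665 3.498 -3.236
vertex -0.231 4.426 -2.296
endloop
endfacet
facet normal 0.187 -0.818 -0.544
outer loop
vertex -0.665 3.498 -3.236
vertex -0.009 3.454 -2.944
vertex -0.659 3.194 -2.777
endloop
endfacet
facet normal -0.949 0.258 0.183
outer loop
vertex -0.665 3.498 -3.236
vertex -0.659 3.194 -2.777
vertex -0.231 4.426 -2.296
endloop
endfacet
facet normal 0.186 -0.817 -0.546
outer loop
vertex -0.659 3.194 -2.777
vertex -0.009 3.454 -2.944
vertex -0.272 3.041 -2.416
endloop
endfacet
facet normal -0.690 -0.042 0.722
outer loop
vertex -0.659 3.194 -2.777
vertex -0.272 3.041 -2.416
vertex -0.231 4.426 -2.296
endloop
endfacet
facet normal 0.188 -0.817 -0.545
outer loop
vertex -0.272 3.041 -2.416
vertex -0.009 3.454 -2.944
vertex 0.27 3.131 -2.364
endloop
endfacet
facet normal -0.081 -0.084 0.993
outer loop
vertex -0.272 3.041 -2.416
vertex 0.27 3.131 -2.364
vertex -0.231 4.426 -2.296
endloop
endfacet
facet normal 0.186 -0.818 -0.545
outer loop
vertex 0.27 3.131 -2.364
vertex -0.009 3.454 -2.944
vertex 0.648 3.409 -2.652
endloop
endfacet
facet normal 0.522 0.158 0.838
outer loop
vertex 0.27 3.131 -2.364
vertex 0.648 3.409 -2.652
vertex -0.231 4.426 -2.296
endloop
endfacet
facet normal 0.187 -0.817 -0.546
outer loop
vertex 0.648 3.409 -2.652
vertex -0.009 3.454 -2.944
vertex 0.641 3.714 -3.111
endloop
endfacet
facet normal 0.766 0.541 0.348
outer loop
vertex 0.648 3.409 -2.652
vertex 0.641 3.714 -3.111
vertex -0.231 4.426 -2.296
endloop
endfacet
facet normal 0.187 -0.818 -0.544
outer loop
vertex 0.641 3.714 -3.111
vertex -0.009 3.454 -2.944
vertex 0.254 3.866 -3.473
endloop
endfacet
facet normal 0.508 0.840 -0.190
outer loop
vertex 0.641 3.714 -3.111
vertex 0.254 3.866 -3.473
vertex -0.231 4.426 -2.296
endloop
endfacet
facet normal 0.350 -0.199 0.915
outer loop
vertex -2.448 3.96 -2.171
vertex -2.986 3.639 -2.035
vertex -2.486 3.331 -2.293
endloop
endfacet
facet normal 0.884 -0.140 0.445
outer loop
vertex -2.448 3.96 -2.171
vertex -2.486 3.331 -2.293
vertex -2.21 3.724 -2.718
endloop
endfacet
facet normal 0.848 0.508 0.150
outer loop
vertex -2.448 3.96 -2.171
vertex -2.21 3.724 -2.718
vertex -2.539 4.275 -2.722
endloop
endfacet
facet normal 0.291 0.850 0.438
outer loop
vertex -2.448 3.96 -2.171
vertex -2.539 4.275 -2.722
vertex -3.019 4.222 -2.3
endloop
endfacet
facet normal -0.016 0.413 0.911
outer loop
vertex -2.448 3.96 -2.171
vertex -3.019 4.222 -2.3
vertex -2.986 3.639 -2.035
endloop
endfacet
facet normal 0.779 -0.623 -0.070
outer loop
vertex -2.21 3.724 -2.718
vertex -2.486 3.331 -2.293
vertex -2.601 3.258 -2.92
endloop
endfacet
facet normal -0.086 -0.718 0.691
outer loop
vertex -2.486 3.331 -2.293
vertex -2.986 3.639 -2.035
vertex -3.081 3.205 -2.498
endloop
endfacet
facet normal -0.677 0.272 0.683
outer loop
vertex -2.986 3.639 -2.035
vertex -3.019 4.222 -2.3
vertex -3.41 3.756 -2.502
endloop
endfacet
facet normal -0.180 0.980 -0.081
outer loop
vertex -3.019 4.222 -2.3
vertex -2.539 4.275 -2.722
vertex -3.134 4.149 -2.927
endloop
endfacet
facet normal 0.720 0.426 -0.547
outer loop
vertex -2.539 4.275 -2.722
vertex -2.21 3.724 -2.718
vertex -2.634 3.841 -3.185
endloop
endfacet
facet normal -0.291 -0.850 -0.438
outer loop
vertex -3.172 3.52 -3.049
vertex -2.601 3.258 -2.92
vertex -3.081 3.205 -2.498
endloop
endfacet
facet normal -0.848 -0.508 -0.150
outer loop
vertex -3.172 3.52 -3.049
vertex -3.081 3.205 -2.498
vertex -3.41 3.756 -2.502
endloop
endfacet
facet normal -0.884 0.140 -0.445
outer loop
vertex -3.172 3.52 -3.049
vertex -3.41 3.756 -2.502
vertex -3.134 4.149 -2.927
endloop
endfacet
facet normal -0.350 0.199 -0.915
outer loop
vertex -3.172 3.52 -3.049
vertex -3.134 4.149 -2.927
vertex -2.634 3.841 -3.185
endloop
endfacet
facet normal 0.016 -0.413 -0.911
outer loop
vertex -3.172 3.52 -3.049
vertex -2.634 3.841 -3.185
vertex -2.601 3.258 -2.92
endloop
endfacet
facet normal 0.180 -0.980 0.081
outer loop
vertex -3.081 3.205 -2.498
vertex -2.601 3.258 -2.92
vertex -2.486 3.331 -2.293
endloop
endfacet
facet normal -0.720 -0.426 0.547
outer loop
vertex -3.41 3.756 -2.502
vertex -3.081 3.205 -2.498
vertex -2.986 3.639 -2.035
endloop
endfacet
facet normal -0.779 0.623 0.070
outer loop
vertex -3.134 4.149 -2.927
vertex -3.41 3.756 -2.502
vertex -3.019 4.222 -2.3
endloop
endfacet
facet normal 0.086 0.718 -0.691
outer loop
vertex -2.634 3.841 -3.185
vertex -3.134 4.149 -2.927
vertex -2.539 4.275 -2.722
endloop
endfacet
facet normal 0.677 -0.272 -0.683
outer loop
vertex -2.601 3.258 -2.92
vertex -2.634 3.841 -3.185
vertex -2.21 3.724 -2.718
endloop
endfacet

endsolid


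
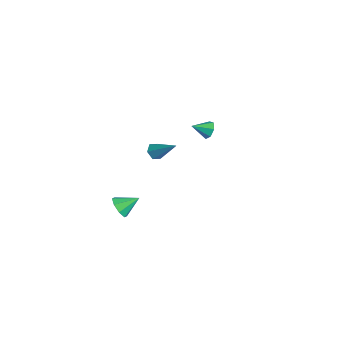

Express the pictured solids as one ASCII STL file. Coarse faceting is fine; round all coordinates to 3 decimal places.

solid 
facet normal 0.152 0.877 -0.455
outer loop
vertex -1.697 3.716 -0.058
vertex -1.968 3.999 0.397
vertex -1.387 3.865 0.333
endloop
endfacet
facet normal 0.635 -0.740 -0.222
outer loop
vertex -1.697 3.716 -0.058
vertex -1.387 3.865 0.333
vertex -2.132 3.061 0.883
endloop
endfacet
facet normal 0.152 0.877 -0.456
outer loop
vertex -1.387 3.865 0.333
vertex -1.968 3.999 0.397
vertex -1.514 4.115 0.772
endloop
endfacet
facet normal 0.786 -0.412 0.462
outer loop
vertex -1.387 3.865 0.333
vertex -1.514 4.115 0.772
vertex -2.132 3.061 0.883
endloop
endfacet
facet normal 0.153 0.877 -0.456
outer loop
vertex -1.514 4.115 0.772
vertex -1.968 3.999 0.397
vertex -1.983 4.278 0.928
endloop
endfacet
facet normal 0.292 -0.071 0.954
outer loop
vertex -1.514 4.115 0.772
vertex -1.983 4.278 0.928
vertex -2.132 3.061 0.883
endloop
endfacet
facet normal 0.153 0.877 -0.456
outer loop
vertex -1.983 4.278 0.928
vertex -1.968 3.999 0.397
vertex -2.441 4.231 0.684
endloop
endfacet
facet normal -0.472 0.025 0.881
outer loop
vertex -1.983 4.278 0.928
vertex -2.441 4.231 0.684
vertex -2.132 3.061 0.883
endloop
endfacet
facet normal 0.154 0.877 -0.455
outer loop
vertex -2.441 4.231 0.684
vertex -1.968 3.999 0.397
vertex -2.542 4.01 0.224
endloop
endfacet
facet normal -0.934 -0.196 0.299
outer loop
vertex -2.441 4.231 0.684
vertex -2.542 4.01 0.224
vertex -2.132 3.061 0.883
endloop
endfacet
facet normal 0.154 0.878 -0.454
outer loop
vertex -2.542 4.01 0.224
vertex -1.968 3.999 0.397
vertex -2.211 3.781 -0.107
endloop
endfacet
facet normal -0.745 -0.567 -0.353
outer loop
vertex -2.542 4.01 0.224
vertex -2.211 3.781 -0.107
vertex -2.132 3.061 0.883
endloop
endfacet
facet normal 0.154 0.878 -0.454
outer loop
vertex -2.211 3.781 -0.107
vertex -1.968 3.999 0.397
vertex -1.697 3.716 -0.058
endloop
endfacet
facet normal -0.047 -0.810 -0.585
outer loop
vertex -2.211 3.781 -0.107
vertex -1.697 3.716 -0.058
vertex -2.132 3.061 0.883
endloop
endfacet
facet normal -0.163 -0.845 -0.509
outer loop
vertex -0.828 -1.862 -3.206
vertex -1.082 -1.468 -3.778
vertex -0.419 -1.721 -3.571
endloop
endfacet
facet normal 0.668 -0.010 0.744
outer loop
vertex -0.828 -1.862 -3.206
vertex -0.419 -1.721 -3.571
vertex -0.878 -0.412 -3.142
endloop
endfacet
facet normal -0.164 -0.845 -0.509
outer loop
vertex -0.419 -1.721 -3.571
vertex -1.082 -1.468 -3.778
vertex -0.398 -1.432 -4.058
endloop
endfacet
facet normal 0.943 0.266 0.198
outer loop
vertex -0.419 -1.721 -3.571
vertex -0.398 -1.432 -4.058
vertex -0.878 -0.412 -3.142
endloop
endfacet
facet normal -0.164 -0.845 -0.508
outer loop
vertex -0.398 -1.432 -4.058
vertex -1.082 -1.468 -3.778
vertex -0.779 -1.164 -4.381
endloop
endfacet
facet normal 0.712 0.624 -0.322
outer loop
vertex -0.398 -1.432 -4.058
vertex -0.779 -1.164 -4.381
vertex -0.878 -0.412 -3.142
endloop
endfacet
facet normal -0.165 -0.845 -0.509
outer loop
vertex -0.779 -1.164 -4.381
vertex -1.082 -1.468 -3.778
vertex -1.337 -1.074 -4.35
endloop
endfacet
facet normal 0.109 0.854 -0.509
outer loop
vertex -0.779 -1.164 -4.381
vertex -1.337 -1.074 -4.35
vertex -0.878 -0.412 -3.142
endloop
endfacet
facet normal -0.163 -0.845 -0.509
outer loop
vertex -1.337 -1.074 -4.35
vertex -1.082 -1.468 -3.778
vertex -1.746 -1.215 -3.985
endloop
endfacet
facet normal -0.511 0.821 -0.256
outer loop
vertex -1.337 -1.074 -4.35
vertex -1.746 -1.215 -3.985
vertex -0.878 -0.412 -3.142
endloop
endfacet
facet normal -0.164 -0.845 -0.509
outer loop
vertex -1.746 -1.215 -3.985
vertex -1.082 -1.468 -3.778
vertex -1.767 -1.504 -3.498
endloop
endfacet
facet normal -0.786 0.546 0.290
outer loop
vertex -1.746 -1.215 -3.985
vertex -1.767 -1.504 -3.498
vertex -0.878 -0.412 -3.142
endloop
endfacet
facet normal -0.164 -0.845 -0.509
outer loop
vertex -1.767 -1.504 -3.498
vertex -1.082 -1.468 -3.778
vertex -1.386 -1.772 -3.176
endloop
endfacet
facet normal -0.554 0.187 0.811
outer loop
vertex -1.767 -1.504 -3.498
vertex -1.386 -1.772 -3.176
vertex -0.878 -0.412 -3.142
endloop
endfacet
facet normal -0.164 -0.845 -0.509
outer loop
vertex -1.386 -1.772 -3.176
vertex -1.082 -1.468 -3.778
vertex -0.828 -1.862 -3.206
endloop
endfacet
facet normal 0.047 -0.042 0.998
outer loop
vertex -1.386 -1.772 -3.176
vertex -0.828 -1.862 -3.206
vertex -0.878 -0.412 -3.142
endloop
endfacet
facet normal -0.619 -0.475 -0.626
outer loop
vertex 2.731 -0.95 3.203
vertex 2.323 -0.673 3.396
vertex 2.598 -0.487 2.983
endloop
endfacet
facet normal 0.886 0.035 -0.462
outer loop
vertex 2.731 -0.95 3.203
vertex 2.598 -0.487 2.983
vertex 3.317 0.093 4.404
endloop
endfacet
facet normal -0.618 -0.476 -0.626
outer loop
vertex 2.598 -0.487 2.983
vertex 2.323 -0.673 3.396
vertex 2.189 -0.21 3.176
endloop
endfacet
facet normal 0.317 0.811 -0.492
outer loop
vertex 2.598 -0.487 2.983
vertex 2.189 -0.21 3.176
vertex 3.317 0.093 4.404
endloop
endfacet
facet normal -0.618 -0.476 -0.626
outer loop
vertex 2.189 -0.21 3.176
vertex 2.323 -0.673 3.396
vertex 1.914 -0.396 3.589
endloop
endfacet
facet normal -0.399 0.906 0.143
outer loop
vertex 2.189 -0.21 3.176
vertex 1.914 -0.396 3.589
vertex 3.317 0.093 4.404
endloop
endfacet
facet normal -0.618 -0.475 -0.627
outer loop
vertex 1.914 -0.396 3.589
vertex 2.323 -0.673 3.396
vertex 2.047 -0.859 3.809
endloop
endfacet
facet normal -0.547 0.226 0.806
outer loop
vertex 1.914 -0.396 3.589
vertex 2.047 -0.859 3.809
vertex 3.317 0.093 4.404
endloop
endfacet
facet normal -0.618 -0.475 -0.627
outer loop
vertex 2.047 -0.859 3.809
vertex 2.323 -0.673 3.396
vertex 2.456 -1.136 3.616
endloop
endfacet
facet normal 0.021 -0.550 0.835
outer loop
vertex 2.047 -0.859 3.809
vertex 2.456 -1.136 3.616
vertex 3.317 0.093 4.404
endloop
endfacet
facet normal -0.619 -0.475 -0.626
outer loop
vertex 2.456 -1.136 3.616
vertex 2.323 -0.673 3.396
vertex 2.731 -0.95 3.203
endloop
endfacet
facet normal 0.737 -0.645 0.200
outer loop
vertex 2.456 -1.136 3.616
vertex 2.731 -0.95 3.203
vertex 3.317 0.093 4.404
endloop
endfacet

endsolid


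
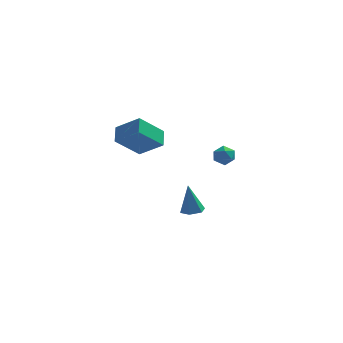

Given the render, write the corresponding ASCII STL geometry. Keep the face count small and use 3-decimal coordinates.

solid 
facet normal 0.141 -0.131 -0.981
outer loop
vertex 0.937 1.513 -4.494
vertex 0.179 1.27 -4.57
vertex 0.36 2.046 -4.648
endloop
endfacet
facet normal 0.602 0.739 0.303
outer loop
vertex 0.937 1.513 -4.494
vertex 0.36 2.046 -4.648
vertex -0.119 1.55 -2.49
endloop
endfacet
facet normal 0.141 -0.131 -0.981
outer loop
vertex 0.36 2.046 -4.648
vertex 0.179 1.27 -4.57
vertex -0.398 1.803 -4.724
endloop
endfacet
facet normal -0.315 0.938 0.146
outer loop
vertex 0.36 2.046 -4.648
vertex -0.398 1.803 -4.724
vertex -0.119 1.55 -2.49
endloop
endfacet
facet normal 0.140 -0.132 -0.981
outer loop
vertex -0.398 1.803 -4.724
vertex 0.179 1.27 -4.57
vertex -0.58 1.027 -4.646
endloop
endfacet
facet normal -0.960 0.240 0.147
outer loop
vertex -0.398 1.803 -4.724
vertex -0.58 1.027 -4.646
vertex -0.119 1.55 -2.49
endloop
endfacet
facet normal 0.140 -0.132 -0.981
outer loop
vertex -0.58 1.027 -4.646
vertex 0.179 1.27 -4.57
vertex -0.003 0.495 -4.492
endloop
endfacet
facet normal -0.688 -0.658 0.307
outer loop
vertex -0.58 1.027 -4.646
vertex -0.003 0.495 -4.492
vertex -0.119 1.55 -2.49
endloop
endfacet
facet normal 0.140 -0.132 -0.981
outer loop
vertex -0.003 0.495 -4.492
vertex 0.179 1.27 -4.57
vertex 0.756 0.738 -4.416
endloop
endfacet
facet normal 0.228 -0.856 0.464
outer loop
vertex -0.003 0.495 -4.492
vertex 0.756 0.738 -4.416
vertex -0.119 1.55 -2.49
endloop
endfacet
facet normal 0.141 -0.132 -0.981
outer loop
vertex 0.756 0.738 -4.416
vertex 0.179 1.27 -4.57
vertex 0.937 1.513 -4.494
endloop
endfacet
facet normal 0.872 -0.157 0.463
outer loop
vertex 0.756 0.738 -4.416
vertex 0.937 1.513 -4.494
vertex -0.119 1.55 -2.49
endloop
endfacet
facet normal -0.639 -0.369 0.675
outer loop
vertex -2.849 -3.629 4.815
vertex -2.865 -2.508 5.412
vertex -4.295 -3.079 3.746
endloop
endfacet
facet normal 0.012 -0.882 -0.470
outer loop
vertex -2.895 -2.272 2.268
vertex -2.849 -3.629 4.815
vertex -4.295 -3.079 3.746
endloop
endfacet
facet normal -0.639 -0.368 0.675
outer loop
vertex -4.295 -3.079 3.746
vertex -2.865 -2.508 5.412
vertex -4.31 -1.958 4.343
endloop
endfacet
facet normal -0.769 0.293 -0.569
outer loop
vertex -4.31 -1.958 4.343
vertex -2.895 -2.272 2.268
vertex -4.295 -3.079 3.746
endloop
endfacet
facet normal 0.769 -0.292 0.569
outer loop
vertex -2.849 -3.629 4.815
vertex -1.465 -1.701 3.934
vertex -2.865 -2.508 5.412
endloop
endfacet
facet normal 0.012 -0.882 -0.470
outer loop
vertex -1.45 -2.822 3.337
vertex -2.849 -3.629 4.815
vertex -2.895 -2.272 2.268
endloop
endfacet
facet normal 0.769 -0.292 0.568
outer loop
vertex -1.45 -2.822 3.337
vertex -1.465 -1.701 3.934
vertex -2.849 -3.629 4.815
endloop
endfacet
facet normal -0.012 0.882 0.470
outer loop
vertex -2.865 -2.508 5.412
vertex -1.465 -1.701 3.934
vertex -4.31 -1.958 4.343
endloop
endfacet
facet normal -0.769 0.292 -0.569
outer loop
vertex -2.911 -1.151 2.865
vertex -2.895 -2.272 2.268
vertex -4.31 -1.958 4.343
endloop
endfacet
facet normal -0.012 0.882 0.470
outer loop
vertex -4.31 -1.958 4.343
vertex -1.465 -1.701 3.934
vertex -2.911 -1.151 2.865
endloop
endfacet
facet normal 0.639 0.368 -0.675
outer loop
vertex -2.911 -1.151 2.865
vertex -1.45 -2.822 3.337
vertex -2.895 -2.272 2.268
endloop
endfacet
facet normal 0.639 0.368 -0.675
outer loop
vertex -1.465 -1.701 3.934
vertex -1.45 -2.822 3.337
vertex -2.911 -1.151 2.865
endloop
endfacet
facet normal -0.636 0.540 -0.552
outer loop
vertex 2.06 2.089 -0.439
vertex 1.464 1.598 -0.233
vertex 1.624 2.242 0.213
endloop
endfacet
facet normal -0.109 0.949 -0.296
outer loop
vertex 2.06 2.089 -0.439
vertex 1.624 2.242 0.213
vertex 2.417 2.339 0.231
endloop
endfacet
facet normal 0.511 0.680 -0.526
outer loop
vertex 2.06 2.089 -0.439
vertex 2.417 2.339 0.231
vertex 2.747 1.755 -0.204
endloop
endfacet
facet normal 0.368 0.106 -0.924
outer loop
vertex 2.06 2.089 -0.439
vertex 2.747 1.755 -0.204
vertex 2.158 1.298 -0.491
endloop
endfacet
facet normal -0.341 0.020 -0.940
outer loop
vertex 2.06 2.089 -0.439
vertex 2.158 1.298 -0.491
vertex 1.464 1.598 -0.233
endloop
endfacet
facet normal -0.120 0.901 0.417
outer loop
vertex 2.417 2.339 0.231
vertex 1.624 2.242 0.213
vertex 2.042 2.002 0.851
endloop
endfacet
facet normal -0.971 0.239 0.003
outer loop
vertex 1.624 2.242 0.213
vertex 1.464 1.598 -0.233
vertex 1.453 1.545 0.564
endloop
endfacet
facet normal -0.494 -0.603 -0.626
outer loop
vertex 1.464 1.598 -0.233
vertex 2.158 1.298 -0.491
vertex 1.783 0.961 0.129
endloop
endfacet
facet normal 0.652 -0.463 -0.601
outer loop
vertex 2.158 1.298 -0.491
vertex 2.747 1.755 -0.204
vertex 2.576 1.058 0.147
endloop
endfacet
facet normal 0.883 0.467 0.043
outer loop
vertex 2.747 1.755 -0.204
vertex 2.417 2.339 0.231
vertex 2.736 1.702 0.593
endloop
endfacet
facet normal -0.368 -0.106 0.924
outer loop
vertex 2.14 1.211 0.799
vertex 2.042 2.002 0.851
vertex 1.453 1.545 0.564
endloop
endfacet
facet normal -0.511 -0.680 0.526
outer loop
vertex 2.14 1.211 0.799
vertex 1.453 1.545 0.564
vertex 1.783 0.961 0.129
endloop
endfacet
facet normal 0.109 -0.949 0.296
outer loop
vertex 2.14 1.211 0.799
vertex 1.783 0.961 0.129
vertex 2.576 1.058 0.147
endloop
endfacet
facet normal 0.636 -0.540 0.552
outer loop
vertex 2.14 1.211 0.799
vertex 2.576 1.058 0.147
vertex 2.736 1.702 0.593
endloop
endfacet
facet normal 0.341 -0.020 0.940
outer loop
vertex 2.14 1.211 0.799
vertex 2.736 1.702 0.593
vertex 2.042 2.002 0.851
endloop
endfacet
facet normal -0.652 0.463 0.601
outer loop
vertex 1.453 1.545 0.564
vertex 2.042 2.002 0.851
vertex 1.624 2.242 0.213
endloop
endfacet
facet normal -0.883 -0.467 -0.043
outer loop
vertex 1.783 0.961 0.129
vertex 1.453 1.545 0.564
vertex 1.464 1.598 -0.233
endloop
endfacet
facet normal 0.120 -0.901 -0.417
outer loop
vertex 2.576 1.058 0.147
vertex 1.783 0.961 0.129
vertex 2.158 1.298 -0.491
endloop
endfacet
facet normal 0.971 -0.239 -0.003
outer loop
vertex 2.736 1.702 0.593
vertex 2.576 1.058 0.147
vertex 2.747 1.755 -0.204
endloop
endfacet
facet normal 0.494 0.603 0.626
outer loop
vertex 2.042 2.002 0.851
vertex 2.736 1.702 0.593
vertex 2.417 2.339 0.231
endloop
endfacet

endsolid
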